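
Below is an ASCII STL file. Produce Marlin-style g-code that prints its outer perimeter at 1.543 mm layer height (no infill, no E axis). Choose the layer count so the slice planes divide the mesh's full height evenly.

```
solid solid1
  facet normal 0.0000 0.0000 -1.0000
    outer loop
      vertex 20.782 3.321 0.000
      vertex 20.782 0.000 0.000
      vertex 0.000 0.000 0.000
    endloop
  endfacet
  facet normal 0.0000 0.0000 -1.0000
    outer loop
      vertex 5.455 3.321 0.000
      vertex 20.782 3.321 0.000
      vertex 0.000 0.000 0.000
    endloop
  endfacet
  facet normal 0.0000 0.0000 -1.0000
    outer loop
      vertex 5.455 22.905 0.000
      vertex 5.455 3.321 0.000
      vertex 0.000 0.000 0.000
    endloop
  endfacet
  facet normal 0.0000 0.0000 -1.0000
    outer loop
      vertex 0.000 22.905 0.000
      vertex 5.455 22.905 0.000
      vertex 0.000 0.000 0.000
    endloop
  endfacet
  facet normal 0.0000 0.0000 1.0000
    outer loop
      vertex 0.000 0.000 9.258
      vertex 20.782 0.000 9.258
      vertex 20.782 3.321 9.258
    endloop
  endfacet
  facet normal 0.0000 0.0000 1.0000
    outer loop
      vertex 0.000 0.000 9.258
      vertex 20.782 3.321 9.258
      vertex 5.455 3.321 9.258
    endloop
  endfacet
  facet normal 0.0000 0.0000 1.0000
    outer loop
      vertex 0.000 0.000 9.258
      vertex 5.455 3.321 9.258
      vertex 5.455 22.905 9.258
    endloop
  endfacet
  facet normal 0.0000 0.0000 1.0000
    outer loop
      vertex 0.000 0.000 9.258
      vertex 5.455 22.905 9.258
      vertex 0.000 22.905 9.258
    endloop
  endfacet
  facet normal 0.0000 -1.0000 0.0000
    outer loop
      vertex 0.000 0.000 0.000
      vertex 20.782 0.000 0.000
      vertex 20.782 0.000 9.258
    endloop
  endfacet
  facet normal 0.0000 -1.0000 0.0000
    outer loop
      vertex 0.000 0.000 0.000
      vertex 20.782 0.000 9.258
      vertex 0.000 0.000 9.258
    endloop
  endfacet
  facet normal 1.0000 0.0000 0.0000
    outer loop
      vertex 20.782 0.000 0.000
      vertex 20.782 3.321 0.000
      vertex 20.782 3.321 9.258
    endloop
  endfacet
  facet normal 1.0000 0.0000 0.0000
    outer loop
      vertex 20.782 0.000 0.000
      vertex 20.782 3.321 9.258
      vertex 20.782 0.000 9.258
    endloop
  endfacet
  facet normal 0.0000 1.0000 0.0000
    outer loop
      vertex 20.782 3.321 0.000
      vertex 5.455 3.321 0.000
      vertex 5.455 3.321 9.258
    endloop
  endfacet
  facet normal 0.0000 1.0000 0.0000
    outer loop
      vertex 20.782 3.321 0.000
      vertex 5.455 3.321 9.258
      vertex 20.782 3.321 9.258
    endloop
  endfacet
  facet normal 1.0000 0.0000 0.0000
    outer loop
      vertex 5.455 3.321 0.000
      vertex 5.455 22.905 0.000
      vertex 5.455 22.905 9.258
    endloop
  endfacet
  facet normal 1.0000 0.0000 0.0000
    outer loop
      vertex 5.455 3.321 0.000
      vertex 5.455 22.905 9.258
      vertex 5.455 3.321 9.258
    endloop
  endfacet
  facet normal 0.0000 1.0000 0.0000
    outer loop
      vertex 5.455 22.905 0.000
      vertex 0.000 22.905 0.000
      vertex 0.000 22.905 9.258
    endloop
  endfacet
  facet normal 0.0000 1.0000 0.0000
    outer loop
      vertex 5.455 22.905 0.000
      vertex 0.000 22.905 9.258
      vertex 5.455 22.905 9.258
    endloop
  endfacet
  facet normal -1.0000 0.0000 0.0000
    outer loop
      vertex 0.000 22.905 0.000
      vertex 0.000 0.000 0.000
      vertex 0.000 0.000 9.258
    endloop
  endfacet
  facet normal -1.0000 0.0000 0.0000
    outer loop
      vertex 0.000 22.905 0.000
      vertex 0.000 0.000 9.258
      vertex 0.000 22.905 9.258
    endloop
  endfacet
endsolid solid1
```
; perimeter-only toolpath
G21 ; units = mm
G90 ; absolute positioning
G28 ; home
; layer 1
G0 Z1.543
G0 X0.000 Y0.000
G1 X20.782 Y0.000
G1 X20.782 Y3.321
G1 X5.455 Y3.321
G1 X5.455 Y22.905
G1 X0.000 Y22.905
G1 X0.000 Y0.000
; layer 2
G0 Z3.086
G0 X0.000 Y0.000
G1 X20.782 Y0.000
G1 X20.782 Y3.321
G1 X5.455 Y3.321
G1 X5.455 Y22.905
G1 X0.000 Y22.905
G1 X0.000 Y0.000
; layer 3
G0 Z4.629
G0 X0.000 Y0.000
G1 X20.782 Y0.000
G1 X20.782 Y3.321
G1 X5.455 Y3.321
G1 X5.455 Y22.905
G1 X0.000 Y22.905
G1 X0.000 Y0.000
; layer 4
G0 Z6.172
G0 X0.000 Y0.000
G1 X20.782 Y0.000
G1 X20.782 Y3.321
G1 X5.455 Y3.321
G1 X5.455 Y22.905
G1 X0.000 Y22.905
G1 X0.000 Y0.000
; layer 5
G0 Z7.715
G0 X0.000 Y0.000
G1 X20.782 Y0.000
G1 X20.782 Y3.321
G1 X5.455 Y3.321
G1 X5.455 Y22.905
G1 X0.000 Y22.905
G1 X0.000 Y0.000
; layer 6
G0 Z9.258
G0 X0.000 Y0.000
G1 X20.782 Y0.000
G1 X20.782 Y3.321
G1 X5.455 Y3.321
G1 X5.455 Y22.905
G1 X0.000 Y22.905
G1 X0.000 Y0.000
M2 ; end

The solid is an L-shaped prism: outer 20.8 × 22.9 mm, arm thicknesses ≈ 3.32 mm (horizontal) and 5.46 mm (vertical), extruded 9.26 mm in z. Slicing at Δz = 1.543 mm — 6 equal slices spanning the solid's height, so layer i sits at z = i·h/6 — gives 6 non-empty perimeters. Each is a 6-segment closed polygon; G0 lifts to the layer z and rapids to the start vertex, then G1 traces the edges.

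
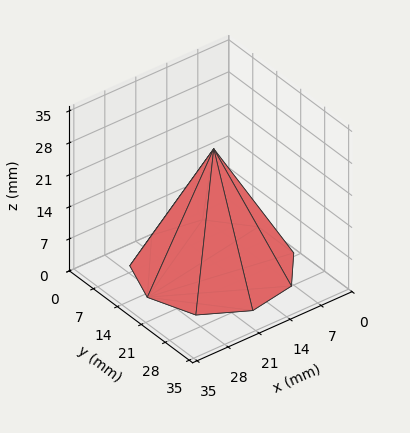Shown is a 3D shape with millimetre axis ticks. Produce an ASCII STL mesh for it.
Reading the render: the shape is a regular 9-sided pyramid, base circumscribed radius ≈ 15 mm, apex at z ≈ 26 mm (dimensions read to the nearest mm from the axis ticks). For the STL, each face is triangulated and given an outward normal.

solid part
  facet normal 0.0000 0.0000 -1.0000
    outer loop
      vertex 17.605 29.772 0.000
      vertex 26.491 24.642 0.000
      vertex 30.000 15.000 0.000
    endloop
  endfacet
  facet normal 0.0000 0.0000 -1.0000
    outer loop
      vertex 7.500 27.990 0.000
      vertex 17.605 29.772 0.000
      vertex 30.000 15.000 0.000
    endloop
  endfacet
  facet normal 0.0000 0.0000 -1.0000
    outer loop
      vertex 0.905 20.130 0.000
      vertex 7.500 27.990 0.000
      vertex 30.000 15.000 0.000
    endloop
  endfacet
  facet normal 0.0000 0.0000 -1.0000
    outer loop
      vertex 0.905 9.870 0.000
      vertex 0.905 20.130 0.000
      vertex 30.000 15.000 0.000
    endloop
  endfacet
  facet normal 0.0000 0.0000 -1.0000
    outer loop
      vertex 7.500 2.010 0.000
      vertex 0.905 9.870 0.000
      vertex 30.000 15.000 0.000
    endloop
  endfacet
  facet normal 0.0000 0.0000 -1.0000
    outer loop
      vertex 17.605 0.228 0.000
      vertex 7.500 2.010 0.000
      vertex 30.000 15.000 0.000
    endloop
  endfacet
  facet normal 0.0000 0.0000 -1.0000
    outer loop
      vertex 26.491 5.358 0.000
      vertex 17.605 0.228 0.000
      vertex 30.000 15.000 0.000
    endloop
  endfacet
  facet normal 0.8261 0.3006 0.4766
    outer loop
      vertex 30.000 15.000 0.000
      vertex 26.491 24.642 0.000
      vertex 15.000 15.000 26.000
    endloop
  endfacet
  facet normal 0.4395 0.7614 0.4766
    outer loop
      vertex 26.491 24.642 0.000
      vertex 17.605 29.772 0.000
      vertex 15.000 15.000 26.000
    endloop
  endfacet
  facet normal -0.1527 0.8658 0.4766
    outer loop
      vertex 17.605 29.772 0.000
      vertex 7.500 27.990 0.000
      vertex 15.000 15.000 26.000
    endloop
  endfacet
  facet normal -0.6735 0.5651 0.4766
    outer loop
      vertex 7.500 27.990 0.000
      vertex 0.905 20.130 0.000
      vertex 15.000 15.000 26.000
    endloop
  endfacet
  facet normal -0.8791 0.0000 0.4766
    outer loop
      vertex 0.905 20.130 0.000
      vertex 0.905 9.870 0.000
      vertex 15.000 15.000 26.000
    endloop
  endfacet
  facet normal -0.6735 -0.5651 0.4766
    outer loop
      vertex 0.905 9.870 0.000
      vertex 7.500 2.010 0.000
      vertex 15.000 15.000 26.000
    endloop
  endfacet
  facet normal -0.1527 -0.8658 0.4766
    outer loop
      vertex 7.500 2.010 0.000
      vertex 17.605 0.228 0.000
      vertex 15.000 15.000 26.000
    endloop
  endfacet
  facet normal 0.4395 -0.7614 0.4766
    outer loop
      vertex 17.605 0.228 0.000
      vertex 26.491 5.358 0.000
      vertex 15.000 15.000 26.000
    endloop
  endfacet
  facet normal 0.8261 -0.3006 0.4766
    outer loop
      vertex 26.491 5.358 0.000
      vertex 30.000 15.000 0.000
      vertex 15.000 15.000 26.000
    endloop
  endfacet
endsolid part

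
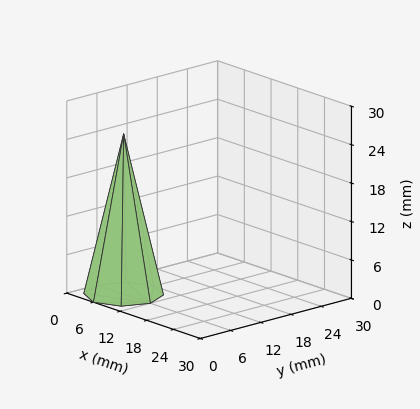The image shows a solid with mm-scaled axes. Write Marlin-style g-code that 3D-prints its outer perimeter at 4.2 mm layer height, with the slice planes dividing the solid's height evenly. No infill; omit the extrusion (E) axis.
Reading the render: the shape is a regular 8-sided pyramid, base circumscribed radius ≈ 6 mm, apex at z ≈ 25 mm (dimensions read to the nearest mm from the axis ticks). For the g-code, the solid's height is divided into equal slices at the stated Δz and each level perimeter traced with G1 moves after a G0 lift.

; perimeter-only toolpath
G21 ; units = mm
G90 ; absolute positioning
G28 ; home
; layer 1
G0 Z4.2
G0 X11.0 Y6.0
G1 X9.5 Y9.5
G1 X6.0 Y11.0
G1 X2.5 Y9.5
G1 X1.0 Y6.0
G1 X2.5 Y2.5
G1 X6.0 Y1.0
G1 X9.5 Y2.5
G1 X11.0 Y6.0
; layer 2
G0 Z8.3
G0 X10.0 Y6.0
G1 X8.8 Y8.8
G1 X6.0 Y10.0
G1 X3.2 Y8.8
G1 X2.0 Y6.0
G1 X3.2 Y3.2
G1 X6.0 Y2.0
G1 X8.8 Y3.2
G1 X10.0 Y6.0
; layer 3
G0 Z12.5
G0 X9.0 Y6.0
G1 X8.1 Y8.1
G1 X6.0 Y9.0
G1 X3.9 Y8.1
G1 X3.0 Y6.0
G1 X3.9 Y3.9
G1 X6.0 Y3.0
G1 X8.1 Y3.9
G1 X9.0 Y6.0
; layer 4
G0 Z16.7
G0 X8.0 Y6.0
G1 X7.4 Y7.4
G1 X6.0 Y8.0
G1 X4.6 Y7.4
G1 X4.0 Y6.0
G1 X4.6 Y4.6
G1 X6.0 Y4.0
G1 X7.4 Y4.6
G1 X8.0 Y6.0
; layer 5
G0 Z20.8
G0 X7.0 Y6.0
G1 X6.7 Y6.7
G1 X6.0 Y7.0
G1 X5.3 Y6.7
G1 X5.0 Y6.0
G1 X5.3 Y5.3
G1 X6.0 Y5.0
G1 X6.7 Y5.3
G1 X7.0 Y6.0
M2 ; end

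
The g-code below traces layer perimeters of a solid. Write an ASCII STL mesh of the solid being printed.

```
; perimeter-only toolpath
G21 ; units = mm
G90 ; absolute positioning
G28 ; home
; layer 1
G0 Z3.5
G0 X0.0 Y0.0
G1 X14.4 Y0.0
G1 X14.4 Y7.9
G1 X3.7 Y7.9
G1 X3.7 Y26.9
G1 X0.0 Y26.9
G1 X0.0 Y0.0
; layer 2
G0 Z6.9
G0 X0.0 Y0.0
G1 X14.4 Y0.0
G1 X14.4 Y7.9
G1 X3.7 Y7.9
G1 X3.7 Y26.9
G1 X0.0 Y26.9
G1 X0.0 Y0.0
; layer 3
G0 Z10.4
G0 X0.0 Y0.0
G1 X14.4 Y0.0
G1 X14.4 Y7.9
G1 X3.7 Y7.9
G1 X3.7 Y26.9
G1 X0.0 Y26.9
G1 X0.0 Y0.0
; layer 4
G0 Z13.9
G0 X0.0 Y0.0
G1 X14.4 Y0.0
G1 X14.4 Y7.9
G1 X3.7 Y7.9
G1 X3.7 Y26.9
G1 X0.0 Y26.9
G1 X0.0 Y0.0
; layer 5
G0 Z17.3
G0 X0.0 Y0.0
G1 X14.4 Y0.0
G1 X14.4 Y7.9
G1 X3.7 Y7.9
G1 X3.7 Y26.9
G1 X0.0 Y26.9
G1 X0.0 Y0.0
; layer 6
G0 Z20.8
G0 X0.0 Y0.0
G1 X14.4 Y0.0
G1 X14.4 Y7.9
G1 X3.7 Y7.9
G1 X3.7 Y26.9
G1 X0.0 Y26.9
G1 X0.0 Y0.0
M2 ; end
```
solid part
  facet normal 0.0000 0.0000 -1.0000
    outer loop
      vertex 14.4 7.9 0.0
      vertex 14.4 0.0 0.0
      vertex 0.0 0.0 0.0
    endloop
  endfacet
  facet normal 0.0000 0.0000 -1.0000
    outer loop
      vertex 3.7 7.9 0.0
      vertex 14.4 7.9 0.0
      vertex 0.0 0.0 0.0
    endloop
  endfacet
  facet normal 0.0000 0.0000 -1.0000
    outer loop
      vertex 3.7 26.9 0.0
      vertex 3.7 7.9 0.0
      vertex 0.0 0.0 0.0
    endloop
  endfacet
  facet normal 0.0000 0.0000 -1.0000
    outer loop
      vertex 0.0 26.9 0.0
      vertex 3.7 26.9 0.0
      vertex 0.0 0.0 0.0
    endloop
  endfacet
  facet normal 0.0000 0.0000 1.0000
    outer loop
      vertex 0.0 0.0 20.8
      vertex 14.4 0.0 20.8
      vertex 14.4 7.9 20.8
    endloop
  endfacet
  facet normal 0.0000 0.0000 1.0000
    outer loop
      vertex 0.0 0.0 20.8
      vertex 14.4 7.9 20.8
      vertex 3.7 7.9 20.8
    endloop
  endfacet
  facet normal 0.0000 0.0000 1.0000
    outer loop
      vertex 0.0 0.0 20.8
      vertex 3.7 7.9 20.8
      vertex 3.7 26.9 20.8
    endloop
  endfacet
  facet normal 0.0000 0.0000 1.0000
    outer loop
      vertex 0.0 0.0 20.8
      vertex 3.7 26.9 20.8
      vertex 0.0 26.9 20.8
    endloop
  endfacet
  facet normal 0.0000 -1.0000 0.0000
    outer loop
      vertex 0.0 0.0 0.0
      vertex 14.4 0.0 0.0
      vertex 14.4 0.0 20.8
    endloop
  endfacet
  facet normal 0.0000 -1.0000 0.0000
    outer loop
      vertex 0.0 0.0 0.0
      vertex 14.4 0.0 20.8
      vertex 0.0 0.0 20.8
    endloop
  endfacet
  facet normal 1.0000 0.0000 0.0000
    outer loop
      vertex 14.4 0.0 0.0
      vertex 14.4 7.9 0.0
      vertex 14.4 7.9 20.8
    endloop
  endfacet
  facet normal 1.0000 0.0000 0.0000
    outer loop
      vertex 14.4 0.0 0.0
      vertex 14.4 7.9 20.8
      vertex 14.4 0.0 20.8
    endloop
  endfacet
  facet normal 0.0000 1.0000 0.0000
    outer loop
      vertex 14.4 7.9 0.0
      vertex 3.7 7.9 0.0
      vertex 3.7 7.9 20.8
    endloop
  endfacet
  facet normal 0.0000 1.0000 0.0000
    outer loop
      vertex 14.4 7.9 0.0
      vertex 3.7 7.9 20.8
      vertex 14.4 7.9 20.8
    endloop
  endfacet
  facet normal 1.0000 0.0000 0.0000
    outer loop
      vertex 3.7 7.9 0.0
      vertex 3.7 26.9 0.0
      vertex 3.7 26.9 20.8
    endloop
  endfacet
  facet normal 1.0000 0.0000 0.0000
    outer loop
      vertex 3.7 7.9 0.0
      vertex 3.7 26.9 20.8
      vertex 3.7 7.9 20.8
    endloop
  endfacet
  facet normal 0.0000 1.0000 0.0000
    outer loop
      vertex 3.7 26.9 0.0
      vertex 0.0 26.9 0.0
      vertex 0.0 26.9 20.8
    endloop
  endfacet
  facet normal 0.0000 1.0000 0.0000
    outer loop
      vertex 3.7 26.9 0.0
      vertex 0.0 26.9 20.8
      vertex 3.7 26.9 20.8
    endloop
  endfacet
  facet normal -1.0000 0.0000 0.0000
    outer loop
      vertex 0.0 26.9 0.0
      vertex 0.0 0.0 0.0
      vertex 0.0 0.0 20.8
    endloop
  endfacet
  facet normal -1.0000 0.0000 0.0000
    outer loop
      vertex 0.0 26.9 0.0
      vertex 0.0 0.0 20.8
      vertex 0.0 26.9 20.8
    endloop
  endfacet
endsolid part

The G0 Z moves step by Δz≈3.5 mm. Every layer's G1 loop is the same polygon, so the solid is a straight extrusion of it from z=0 to z≈20.8. Closing with flat bottom and top caps and triangulating gives 20 facets — an L-shaped prism: outer 14.4 × 26.9 mm, arm thicknesses ≈ 7.9 mm (horizontal) and 3.7 mm (vertical), extruded 20.8 mm in z.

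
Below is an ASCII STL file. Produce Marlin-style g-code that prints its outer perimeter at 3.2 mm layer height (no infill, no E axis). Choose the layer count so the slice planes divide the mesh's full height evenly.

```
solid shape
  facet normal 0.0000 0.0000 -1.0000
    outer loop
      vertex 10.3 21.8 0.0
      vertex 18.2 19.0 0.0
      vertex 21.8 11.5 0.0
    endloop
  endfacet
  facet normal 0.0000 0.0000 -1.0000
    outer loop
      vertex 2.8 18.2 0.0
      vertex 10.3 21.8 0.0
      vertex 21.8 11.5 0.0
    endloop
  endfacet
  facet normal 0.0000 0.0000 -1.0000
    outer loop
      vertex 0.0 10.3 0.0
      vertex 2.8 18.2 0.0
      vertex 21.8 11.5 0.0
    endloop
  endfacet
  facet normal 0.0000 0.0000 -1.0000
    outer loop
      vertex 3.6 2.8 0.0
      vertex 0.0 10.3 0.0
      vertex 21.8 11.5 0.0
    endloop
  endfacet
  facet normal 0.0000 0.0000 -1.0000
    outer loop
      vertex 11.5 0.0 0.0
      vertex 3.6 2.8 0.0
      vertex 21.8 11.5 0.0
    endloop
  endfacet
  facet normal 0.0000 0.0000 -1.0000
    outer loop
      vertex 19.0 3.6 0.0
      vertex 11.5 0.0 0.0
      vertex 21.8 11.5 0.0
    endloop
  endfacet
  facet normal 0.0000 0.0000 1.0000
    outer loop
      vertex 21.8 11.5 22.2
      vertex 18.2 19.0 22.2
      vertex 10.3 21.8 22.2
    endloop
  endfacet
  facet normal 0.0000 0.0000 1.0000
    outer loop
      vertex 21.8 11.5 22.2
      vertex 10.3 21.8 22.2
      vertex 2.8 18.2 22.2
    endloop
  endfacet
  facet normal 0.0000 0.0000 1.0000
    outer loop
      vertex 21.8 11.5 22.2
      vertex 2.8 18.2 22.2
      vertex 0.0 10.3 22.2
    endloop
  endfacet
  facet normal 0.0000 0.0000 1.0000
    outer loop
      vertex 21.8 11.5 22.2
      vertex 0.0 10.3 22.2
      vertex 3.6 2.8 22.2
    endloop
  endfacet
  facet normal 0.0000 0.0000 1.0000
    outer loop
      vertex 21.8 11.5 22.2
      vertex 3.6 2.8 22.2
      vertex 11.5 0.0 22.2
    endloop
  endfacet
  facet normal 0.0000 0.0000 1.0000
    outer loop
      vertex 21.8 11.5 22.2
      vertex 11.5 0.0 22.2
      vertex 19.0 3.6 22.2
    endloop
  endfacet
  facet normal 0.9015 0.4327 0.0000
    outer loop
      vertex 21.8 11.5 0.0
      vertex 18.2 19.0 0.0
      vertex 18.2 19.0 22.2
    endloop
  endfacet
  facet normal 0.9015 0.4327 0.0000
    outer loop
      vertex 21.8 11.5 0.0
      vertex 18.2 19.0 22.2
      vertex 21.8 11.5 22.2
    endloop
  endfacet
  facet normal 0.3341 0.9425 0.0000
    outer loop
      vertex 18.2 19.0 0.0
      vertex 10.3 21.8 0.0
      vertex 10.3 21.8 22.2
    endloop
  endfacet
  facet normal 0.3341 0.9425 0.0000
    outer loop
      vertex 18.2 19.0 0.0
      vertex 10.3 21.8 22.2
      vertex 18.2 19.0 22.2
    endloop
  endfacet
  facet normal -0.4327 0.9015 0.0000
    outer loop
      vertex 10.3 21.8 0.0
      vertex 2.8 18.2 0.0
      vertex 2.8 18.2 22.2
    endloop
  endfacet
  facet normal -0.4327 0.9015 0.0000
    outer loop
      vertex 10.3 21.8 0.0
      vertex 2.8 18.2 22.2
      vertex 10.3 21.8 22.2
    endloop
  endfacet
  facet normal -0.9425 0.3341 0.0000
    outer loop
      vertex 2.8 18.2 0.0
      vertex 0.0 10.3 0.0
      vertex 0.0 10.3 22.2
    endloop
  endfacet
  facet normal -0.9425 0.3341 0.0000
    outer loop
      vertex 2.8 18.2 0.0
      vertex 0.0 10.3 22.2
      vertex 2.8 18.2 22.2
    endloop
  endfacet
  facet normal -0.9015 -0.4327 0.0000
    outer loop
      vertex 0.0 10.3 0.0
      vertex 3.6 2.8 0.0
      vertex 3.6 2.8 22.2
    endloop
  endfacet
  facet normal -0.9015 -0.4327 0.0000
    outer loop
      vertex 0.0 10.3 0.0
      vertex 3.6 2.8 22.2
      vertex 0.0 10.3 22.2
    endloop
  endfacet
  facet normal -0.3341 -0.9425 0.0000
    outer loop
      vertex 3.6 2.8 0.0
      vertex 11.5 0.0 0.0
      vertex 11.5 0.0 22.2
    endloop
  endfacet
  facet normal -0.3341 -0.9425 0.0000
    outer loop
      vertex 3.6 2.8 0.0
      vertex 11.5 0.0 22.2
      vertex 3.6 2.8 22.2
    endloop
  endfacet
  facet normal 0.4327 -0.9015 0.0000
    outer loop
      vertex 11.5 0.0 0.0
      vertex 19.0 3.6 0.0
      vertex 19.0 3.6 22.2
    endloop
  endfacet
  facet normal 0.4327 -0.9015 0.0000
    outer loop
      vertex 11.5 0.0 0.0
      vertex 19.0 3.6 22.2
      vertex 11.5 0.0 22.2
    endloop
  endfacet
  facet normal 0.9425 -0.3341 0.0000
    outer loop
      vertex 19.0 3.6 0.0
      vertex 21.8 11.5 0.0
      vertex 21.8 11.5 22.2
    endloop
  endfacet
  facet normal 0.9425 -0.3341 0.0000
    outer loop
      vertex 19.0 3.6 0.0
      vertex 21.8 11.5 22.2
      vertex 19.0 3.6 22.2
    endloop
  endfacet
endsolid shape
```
; perimeter-only toolpath
G21 ; units = mm
G90 ; absolute positioning
G28 ; home
; layer 1
G0 Z3.2
G0 X21.8 Y11.5
G1 X18.2 Y19.0
G1 X10.3 Y21.8
G1 X2.8 Y18.2
G1 X0.0 Y10.3
G1 X3.6 Y2.8
G1 X11.5 Y0.0
G1 X19.0 Y3.6
G1 X21.8 Y11.5
; layer 2
G0 Z6.3
G0 X21.8 Y11.5
G1 X18.2 Y19.0
G1 X10.3 Y21.8
G1 X2.8 Y18.2
G1 X0.0 Y10.3
G1 X3.6 Y2.8
G1 X11.5 Y0.0
G1 X19.0 Y3.6
G1 X21.8 Y11.5
; layer 3
G0 Z9.5
G0 X21.8 Y11.5
G1 X18.2 Y19.0
G1 X10.3 Y21.8
G1 X2.8 Y18.2
G1 X0.0 Y10.3
G1 X3.6 Y2.8
G1 X11.5 Y0.0
G1 X19.0 Y3.6
G1 X21.8 Y11.5
; layer 4
G0 Z12.7
G0 X21.8 Y11.5
G1 X18.2 Y19.0
G1 X10.3 Y21.8
G1 X2.8 Y18.2
G1 X0.0 Y10.3
G1 X3.6 Y2.8
G1 X11.5 Y0.0
G1 X19.0 Y3.6
G1 X21.8 Y11.5
; layer 5
G0 Z15.9
G0 X21.8 Y11.5
G1 X18.2 Y19.0
G1 X10.3 Y21.8
G1 X2.8 Y18.2
G1 X0.0 Y10.3
G1 X3.6 Y2.8
G1 X11.5 Y0.0
G1 X19.0 Y3.6
G1 X21.8 Y11.5
; layer 6
G0 Z19.0
G0 X21.8 Y11.5
G1 X18.2 Y19.0
G1 X10.3 Y21.8
G1 X2.8 Y18.2
G1 X0.0 Y10.3
G1 X3.6 Y2.8
G1 X11.5 Y0.0
G1 X19.0 Y3.6
G1 X21.8 Y11.5
; layer 7
G0 Z22.2
G0 X21.8 Y11.5
G1 X18.2 Y19.0
G1 X10.3 Y21.8
G1 X2.8 Y18.2
G1 X0.0 Y10.3
G1 X3.6 Y2.8
G1 X11.5 Y0.0
G1 X19.0 Y3.6
G1 X21.8 Y11.5
M2 ; end

The solid is a regular 8-sided prism (a cylinder approximated with 8 flat sides), circumscribed radius ≈ 10.9 mm, height ≈ 22.2 mm. Slicing at Δz = 3.2 mm — 7 equal slices spanning the solid's height, so layer i sits at z = i·h/7 — gives 7 non-empty perimeters. Each is a 8-segment closed polygon; G0 lifts to the layer z and rapids to the start vertex, then G1 traces the edges.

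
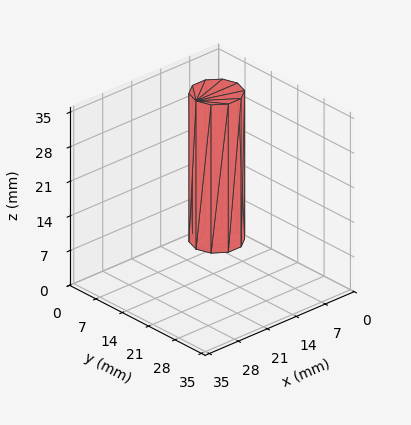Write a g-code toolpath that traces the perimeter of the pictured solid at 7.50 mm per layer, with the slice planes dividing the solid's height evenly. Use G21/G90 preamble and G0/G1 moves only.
Reading the render: the shape is a regular 10-sided prism (a cylinder approximated with 10 flat sides), circumscribed radius ≈ 5 mm, height ≈ 30 mm (dimensions read to the nearest mm from the axis ticks). For the g-code, the solid's height is divided into equal slices at the stated Δz and each level perimeter traced with G1 moves after a G0 lift.

; perimeter-only toolpath
G21 ; units = mm
G90 ; absolute positioning
G28 ; home
; layer 1
G0 Z7.50
G0 X10.00 Y5.00
G1 X9.05 Y7.94
G1 X6.55 Y9.76
G1 X3.45 Y9.76
G1 X0.95 Y7.94
G1 X0.00 Y5.00
G1 X0.95 Y2.06
G1 X3.45 Y0.24
G1 X6.55 Y0.24
G1 X9.05 Y2.06
G1 X10.00 Y5.00
; layer 2
G0 Z15.00
G0 X10.00 Y5.00
G1 X9.05 Y7.94
G1 X6.55 Y9.76
G1 X3.45 Y9.76
G1 X0.95 Y7.94
G1 X0.00 Y5.00
G1 X0.95 Y2.06
G1 X3.45 Y0.24
G1 X6.55 Y0.24
G1 X9.05 Y2.06
G1 X10.00 Y5.00
; layer 3
G0 Z22.50
G0 X10.00 Y5.00
G1 X9.05 Y7.94
G1 X6.55 Y9.76
G1 X3.45 Y9.76
G1 X0.95 Y7.94
G1 X0.00 Y5.00
G1 X0.95 Y2.06
G1 X3.45 Y0.24
G1 X6.55 Y0.24
G1 X9.05 Y2.06
G1 X10.00 Y5.00
; layer 4
G0 Z30.00
G0 X10.00 Y5.00
G1 X9.05 Y7.94
G1 X6.55 Y9.76
G1 X3.45 Y9.76
G1 X0.95 Y7.94
G1 X0.00 Y5.00
G1 X0.95 Y2.06
G1 X3.45 Y0.24
G1 X6.55 Y0.24
G1 X9.05 Y2.06
G1 X10.00 Y5.00
M2 ; end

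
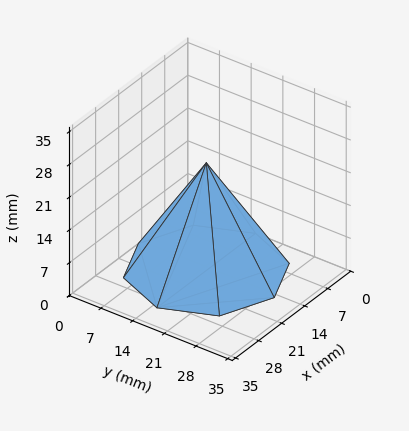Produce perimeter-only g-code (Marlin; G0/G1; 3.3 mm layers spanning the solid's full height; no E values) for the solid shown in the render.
Reading the render: the shape is a regular 8-sided pyramid, base circumscribed radius ≈ 15 mm, apex at z ≈ 23 mm (dimensions read to the nearest mm from the axis ticks). For the g-code, the solid's height is divided into equal slices at the stated Δz and each level perimeter traced with G1 moves after a G0 lift.

; perimeter-only toolpath
G21 ; units = mm
G90 ; absolute positioning
G28 ; home
; layer 1
G0 Z3.3
G0 X27.9 Y15.0
G1 X24.1 Y24.1
G1 X15.0 Y27.9
G1 X5.9 Y24.1
G1 X2.1 Y15.0
G1 X5.9 Y5.9
G1 X15.0 Y2.1
G1 X24.1 Y5.9
G1 X27.9 Y15.0
; layer 2
G0 Z6.6
G0 X25.7 Y15.0
G1 X22.6 Y22.6
G1 X15.0 Y25.7
G1 X7.4 Y22.6
G1 X4.3 Y15.0
G1 X7.4 Y7.4
G1 X15.0 Y4.3
G1 X22.6 Y7.4
G1 X25.7 Y15.0
; layer 3
G0 Z9.9
G0 X23.6 Y15.0
G1 X21.1 Y21.1
G1 X15.0 Y23.6
G1 X8.9 Y21.1
G1 X6.4 Y15.0
G1 X8.9 Y8.9
G1 X15.0 Y6.4
G1 X21.1 Y8.9
G1 X23.6 Y15.0
; layer 4
G0 Z13.1
G0 X21.4 Y15.0
G1 X19.5 Y19.5
G1 X15.0 Y21.4
G1 X10.5 Y19.5
G1 X8.6 Y15.0
G1 X10.5 Y10.5
G1 X15.0 Y8.6
G1 X19.5 Y10.5
G1 X21.4 Y15.0
; layer 5
G0 Z16.4
G0 X19.3 Y15.0
G1 X18.0 Y18.0
G1 X15.0 Y19.3
G1 X12.0 Y18.0
G1 X10.7 Y15.0
G1 X12.0 Y12.0
G1 X15.0 Y10.7
G1 X18.0 Y12.0
G1 X19.3 Y15.0
; layer 6
G0 Z19.7
G0 X17.1 Y15.0
G1 X16.5 Y16.5
G1 X15.0 Y17.1
G1 X13.5 Y16.5
G1 X12.9 Y15.0
G1 X13.5 Y13.5
G1 X15.0 Y12.9
G1 X16.5 Y13.5
G1 X17.1 Y15.0
M2 ; end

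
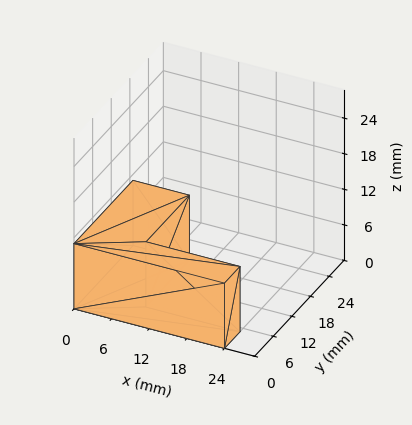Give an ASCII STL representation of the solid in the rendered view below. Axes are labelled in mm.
Reading the render: the shape is an L-shaped prism: outer 24 × 19 mm, arm thicknesses ≈ 5 mm (horizontal) and 9 mm (vertical), extruded 11 mm in z (dimensions read to the nearest mm from the axis ticks). For the STL, each face is triangulated and given an outward normal.

solid part
  facet normal 0.0000 0.0000 -1.0000
    outer loop
      vertex 24.0 5.0 0.0
      vertex 24.0 0.0 0.0
      vertex 0.0 0.0 0.0
    endloop
  endfacet
  facet normal 0.0000 0.0000 -1.0000
    outer loop
      vertex 9.0 5.0 0.0
      vertex 24.0 5.0 0.0
      vertex 0.0 0.0 0.0
    endloop
  endfacet
  facet normal 0.0000 0.0000 -1.0000
    outer loop
      vertex 9.0 19.0 0.0
      vertex 9.0 5.0 0.0
      vertex 0.0 0.0 0.0
    endloop
  endfacet
  facet normal 0.0000 0.0000 -1.0000
    outer loop
      vertex 0.0 19.0 0.0
      vertex 9.0 19.0 0.0
      vertex 0.0 0.0 0.0
    endloop
  endfacet
  facet normal 0.0000 0.0000 1.0000
    outer loop
      vertex 0.0 0.0 11.0
      vertex 24.0 0.0 11.0
      vertex 24.0 5.0 11.0
    endloop
  endfacet
  facet normal 0.0000 0.0000 1.0000
    outer loop
      vertex 0.0 0.0 11.0
      vertex 24.0 5.0 11.0
      vertex 9.0 5.0 11.0
    endloop
  endfacet
  facet normal 0.0000 0.0000 1.0000
    outer loop
      vertex 0.0 0.0 11.0
      vertex 9.0 5.0 11.0
      vertex 9.0 19.0 11.0
    endloop
  endfacet
  facet normal 0.0000 0.0000 1.0000
    outer loop
      vertex 0.0 0.0 11.0
      vertex 9.0 19.0 11.0
      vertex 0.0 19.0 11.0
    endloop
  endfacet
  facet normal 0.0000 -1.0000 0.0000
    outer loop
      vertex 0.0 0.0 0.0
      vertex 24.0 0.0 0.0
      vertex 24.0 0.0 11.0
    endloop
  endfacet
  facet normal 0.0000 -1.0000 0.0000
    outer loop
      vertex 0.0 0.0 0.0
      vertex 24.0 0.0 11.0
      vertex 0.0 0.0 11.0
    endloop
  endfacet
  facet normal 1.0000 0.0000 0.0000
    outer loop
      vertex 24.0 0.0 0.0
      vertex 24.0 5.0 0.0
      vertex 24.0 5.0 11.0
    endloop
  endfacet
  facet normal 1.0000 0.0000 0.0000
    outer loop
      vertex 24.0 0.0 0.0
      vertex 24.0 5.0 11.0
      vertex 24.0 0.0 11.0
    endloop
  endfacet
  facet normal 0.0000 1.0000 0.0000
    outer loop
      vertex 24.0 5.0 0.0
      vertex 9.0 5.0 0.0
      vertex 9.0 5.0 11.0
    endloop
  endfacet
  facet normal 0.0000 1.0000 0.0000
    outer loop
      vertex 24.0 5.0 0.0
      vertex 9.0 5.0 11.0
      vertex 24.0 5.0 11.0
    endloop
  endfacet
  facet normal 1.0000 0.0000 0.0000
    outer loop
      vertex 9.0 5.0 0.0
      vertex 9.0 19.0 0.0
      vertex 9.0 19.0 11.0
    endloop
  endfacet
  facet normal 1.0000 0.0000 0.0000
    outer loop
      vertex 9.0 5.0 0.0
      vertex 9.0 19.0 11.0
      vertex 9.0 5.0 11.0
    endloop
  endfacet
  facet normal 0.0000 1.0000 0.0000
    outer loop
      vertex 9.0 19.0 0.0
      vertex 0.0 19.0 0.0
      vertex 0.0 19.0 11.0
    endloop
  endfacet
  facet normal 0.0000 1.0000 0.0000
    outer loop
      vertex 9.0 19.0 0.0
      vertex 0.0 19.0 11.0
      vertex 9.0 19.0 11.0
    endloop
  endfacet
  facet normal -1.0000 0.0000 0.0000
    outer loop
      vertex 0.0 19.0 0.0
      vertex 0.0 0.0 0.0
      vertex 0.0 0.0 11.0
    endloop
  endfacet
  facet normal -1.0000 0.0000 0.0000
    outer loop
      vertex 0.0 19.0 0.0
      vertex 0.0 0.0 11.0
      vertex 0.0 19.0 11.0
    endloop
  endfacet
endsolid part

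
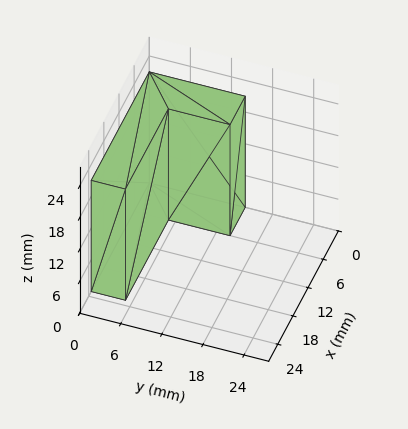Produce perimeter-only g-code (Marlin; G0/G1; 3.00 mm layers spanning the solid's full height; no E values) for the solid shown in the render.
Reading the render: the shape is an L-shaped prism: outer 23 × 14 mm, arm thicknesses ≈ 5 mm (horizontal) and 6 mm (vertical), extruded 21 mm in z (dimensions read to the nearest mm from the axis ticks). For the g-code, the solid's height is divided into equal slices at the stated Δz and each level perimeter traced with G1 moves after a G0 lift.

; perimeter-only toolpath
G21 ; units = mm
G90 ; absolute positioning
G28 ; home
; layer 1
G0 Z3.00
G0 X0.00 Y0.00
G1 X23.00 Y0.00
G1 X23.00 Y5.00
G1 X6.00 Y5.00
G1 X6.00 Y14.00
G1 X0.00 Y14.00
G1 X0.00 Y0.00
; layer 2
G0 Z6.00
G0 X0.00 Y0.00
G1 X23.00 Y0.00
G1 X23.00 Y5.00
G1 X6.00 Y5.00
G1 X6.00 Y14.00
G1 X0.00 Y14.00
G1 X0.00 Y0.00
; layer 3
G0 Z9.00
G0 X0.00 Y0.00
G1 X23.00 Y0.00
G1 X23.00 Y5.00
G1 X6.00 Y5.00
G1 X6.00 Y14.00
G1 X0.00 Y14.00
G1 X0.00 Y0.00
; layer 4
G0 Z12.00
G0 X0.00 Y0.00
G1 X23.00 Y0.00
G1 X23.00 Y5.00
G1 X6.00 Y5.00
G1 X6.00 Y14.00
G1 X0.00 Y14.00
G1 X0.00 Y0.00
; layer 5
G0 Z15.00
G0 X0.00 Y0.00
G1 X23.00 Y0.00
G1 X23.00 Y5.00
G1 X6.00 Y5.00
G1 X6.00 Y14.00
G1 X0.00 Y14.00
G1 X0.00 Y0.00
; layer 6
G0 Z18.00
G0 X0.00 Y0.00
G1 X23.00 Y0.00
G1 X23.00 Y5.00
G1 X6.00 Y5.00
G1 X6.00 Y14.00
G1 X0.00 Y14.00
G1 X0.00 Y0.00
; layer 7
G0 Z21.00
G0 X0.00 Y0.00
G1 X23.00 Y0.00
G1 X23.00 Y5.00
G1 X6.00 Y5.00
G1 X6.00 Y14.00
G1 X0.00 Y14.00
G1 X0.00 Y0.00
M2 ; end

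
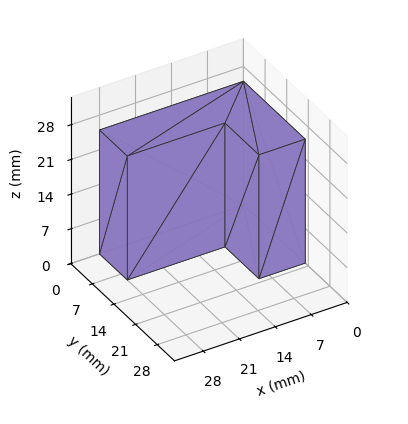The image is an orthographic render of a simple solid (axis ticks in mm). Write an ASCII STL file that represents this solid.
Reading the render: the shape is an L-shaped prism: outer 28 × 20 mm, arm thicknesses ≈ 9 mm (horizontal) and 9 mm (vertical), extruded 25 mm in z (dimensions read to the nearest mm from the axis ticks). For the STL, each face is triangulated and given an outward normal.

solid part
  facet normal 0.0000 0.0000 -1.0000
    outer loop
      vertex 28.000 9.000 0.000
      vertex 28.000 0.000 0.000
      vertex 0.000 0.000 0.000
    endloop
  endfacet
  facet normal 0.0000 0.0000 -1.0000
    outer loop
      vertex 9.000 9.000 0.000
      vertex 28.000 9.000 0.000
      vertex 0.000 0.000 0.000
    endloop
  endfacet
  facet normal 0.0000 0.0000 -1.0000
    outer loop
      vertex 9.000 20.000 0.000
      vertex 9.000 9.000 0.000
      vertex 0.000 0.000 0.000
    endloop
  endfacet
  facet normal 0.0000 0.0000 -1.0000
    outer loop
      vertex 0.000 20.000 0.000
      vertex 9.000 20.000 0.000
      vertex 0.000 0.000 0.000
    endloop
  endfacet
  facet normal 0.0000 0.0000 1.0000
    outer loop
      vertex 0.000 0.000 25.000
      vertex 28.000 0.000 25.000
      vertex 28.000 9.000 25.000
    endloop
  endfacet
  facet normal 0.0000 0.0000 1.0000
    outer loop
      vertex 0.000 0.000 25.000
      vertex 28.000 9.000 25.000
      vertex 9.000 9.000 25.000
    endloop
  endfacet
  facet normal 0.0000 0.0000 1.0000
    outer loop
      vertex 0.000 0.000 25.000
      vertex 9.000 9.000 25.000
      vertex 9.000 20.000 25.000
    endloop
  endfacet
  facet normal 0.0000 0.0000 1.0000
    outer loop
      vertex 0.000 0.000 25.000
      vertex 9.000 20.000 25.000
      vertex 0.000 20.000 25.000
    endloop
  endfacet
  facet normal 0.0000 -1.0000 0.0000
    outer loop
      vertex 0.000 0.000 0.000
      vertex 28.000 0.000 0.000
      vertex 28.000 0.000 25.000
    endloop
  endfacet
  facet normal 0.0000 -1.0000 0.0000
    outer loop
      vertex 0.000 0.000 0.000
      vertex 28.000 0.000 25.000
      vertex 0.000 0.000 25.000
    endloop
  endfacet
  facet normal 1.0000 0.0000 0.0000
    outer loop
      vertex 28.000 0.000 0.000
      vertex 28.000 9.000 0.000
      vertex 28.000 9.000 25.000
    endloop
  endfacet
  facet normal 1.0000 0.0000 0.0000
    outer loop
      vertex 28.000 0.000 0.000
      vertex 28.000 9.000 25.000
      vertex 28.000 0.000 25.000
    endloop
  endfacet
  facet normal 0.0000 1.0000 0.0000
    outer loop
      vertex 28.000 9.000 0.000
      vertex 9.000 9.000 0.000
      vertex 9.000 9.000 25.000
    endloop
  endfacet
  facet normal 0.0000 1.0000 0.0000
    outer loop
      vertex 28.000 9.000 0.000
      vertex 9.000 9.000 25.000
      vertex 28.000 9.000 25.000
    endloop
  endfacet
  facet normal 1.0000 0.0000 0.0000
    outer loop
      vertex 9.000 9.000 0.000
      vertex 9.000 20.000 0.000
      vertex 9.000 20.000 25.000
    endloop
  endfacet
  facet normal 1.0000 0.0000 0.0000
    outer loop
      vertex 9.000 9.000 0.000
      vertex 9.000 20.000 25.000
      vertex 9.000 9.000 25.000
    endloop
  endfacet
  facet normal 0.0000 1.0000 0.0000
    outer loop
      vertex 9.000 20.000 0.000
      vertex 0.000 20.000 0.000
      vertex 0.000 20.000 25.000
    endloop
  endfacet
  facet normal 0.0000 1.0000 0.0000
    outer loop
      vertex 9.000 20.000 0.000
      vertex 0.000 20.000 25.000
      vertex 9.000 20.000 25.000
    endloop
  endfacet
  facet normal -1.0000 0.0000 0.0000
    outer loop
      vertex 0.000 20.000 0.000
      vertex 0.000 0.000 0.000
      vertex 0.000 0.000 25.000
    endloop
  endfacet
  facet normal -1.0000 0.0000 0.0000
    outer loop
      vertex 0.000 20.000 0.000
      vertex 0.000 0.000 25.000
      vertex 0.000 20.000 25.000
    endloop
  endfacet
endsolid part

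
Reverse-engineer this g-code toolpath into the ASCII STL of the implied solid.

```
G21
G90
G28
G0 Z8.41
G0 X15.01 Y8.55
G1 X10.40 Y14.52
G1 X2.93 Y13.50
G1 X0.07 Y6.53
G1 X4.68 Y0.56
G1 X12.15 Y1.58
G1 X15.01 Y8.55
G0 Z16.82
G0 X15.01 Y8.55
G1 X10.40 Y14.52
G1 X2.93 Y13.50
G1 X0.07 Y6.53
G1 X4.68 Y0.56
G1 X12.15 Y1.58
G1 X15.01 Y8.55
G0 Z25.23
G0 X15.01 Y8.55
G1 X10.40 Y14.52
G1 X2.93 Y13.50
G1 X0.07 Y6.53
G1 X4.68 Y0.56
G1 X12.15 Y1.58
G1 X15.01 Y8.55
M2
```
solid part
  facet normal 0.0000 0.0000 -1.0000
    outer loop
      vertex 2.93 13.50 0.00
      vertex 10.40 14.52 0.00
      vertex 15.01 8.55 0.00
    endloop
  endfacet
  facet normal 0.0000 0.0000 -1.0000
    outer loop
      vertex 0.07 6.53 0.00
      vertex 2.93 13.50 0.00
      vertex 15.01 8.55 0.00
    endloop
  endfacet
  facet normal 0.0000 0.0000 -1.0000
    outer loop
      vertex 4.68 0.56 0.00
      vertex 0.07 6.53 0.00
      vertex 15.01 8.55 0.00
    endloop
  endfacet
  facet normal 0.0000 0.0000 -1.0000
    outer loop
      vertex 12.15 1.58 0.00
      vertex 4.68 0.56 0.00
      vertex 15.01 8.55 0.00
    endloop
  endfacet
  facet normal 0.0000 0.0000 1.0000
    outer loop
      vertex 15.01 8.55 25.23
      vertex 10.40 14.52 25.23
      vertex 2.93 13.50 25.23
    endloop
  endfacet
  facet normal 0.0000 0.0000 1.0000
    outer loop
      vertex 15.01 8.55 25.23
      vertex 2.93 13.50 25.23
      vertex 0.07 6.53 25.23
    endloop
  endfacet
  facet normal 0.0000 0.0000 1.0000
    outer loop
      vertex 15.01 8.55 25.23
      vertex 0.07 6.53 25.23
      vertex 4.68 0.56 25.23
    endloop
  endfacet
  facet normal 0.0000 0.0000 1.0000
    outer loop
      vertex 15.01 8.55 25.23
      vertex 4.68 0.56 25.23
      vertex 12.15 1.58 25.23
    endloop
  endfacet
  facet normal 0.7915 0.6112 0.0000
    outer loop
      vertex 15.01 8.55 0.00
      vertex 10.40 14.52 0.00
      vertex 10.40 14.52 25.23
    endloop
  endfacet
  facet normal 0.7915 0.6112 0.0000
    outer loop
      vertex 15.01 8.55 0.00
      vertex 10.40 14.52 25.23
      vertex 15.01 8.55 25.23
    endloop
  endfacet
  facet normal -0.1353 0.9908 0.0000
    outer loop
      vertex 10.40 14.52 0.00
      vertex 2.93 13.50 0.00
      vertex 2.93 13.50 25.23
    endloop
  endfacet
  facet normal -0.1353 0.9908 0.0000
    outer loop
      vertex 10.40 14.52 0.00
      vertex 2.93 13.50 25.23
      vertex 10.40 14.52 25.23
    endloop
  endfacet
  facet normal -0.9251 0.3796 0.0000
    outer loop
      vertex 2.93 13.50 0.00
      vertex 0.07 6.53 0.00
      vertex 0.07 6.53 25.23
    endloop
  endfacet
  facet normal -0.9251 0.3796 0.0000
    outer loop
      vertex 2.93 13.50 0.00
      vertex 0.07 6.53 25.23
      vertex 2.93 13.50 25.23
    endloop
  endfacet
  facet normal -0.7915 -0.6112 0.0000
    outer loop
      vertex 0.07 6.53 0.00
      vertex 4.68 0.56 0.00
      vertex 4.68 0.56 25.23
    endloop
  endfacet
  facet normal -0.7915 -0.6112 0.0000
    outer loop
      vertex 0.07 6.53 0.00
      vertex 4.68 0.56 25.23
      vertex 0.07 6.53 25.23
    endloop
  endfacet
  facet normal 0.1353 -0.9908 0.0000
    outer loop
      vertex 4.68 0.56 0.00
      vertex 12.15 1.58 0.00
      vertex 12.15 1.58 25.23
    endloop
  endfacet
  facet normal 0.1353 -0.9908 0.0000
    outer loop
      vertex 4.68 0.56 0.00
      vertex 12.15 1.58 25.23
      vertex 4.68 0.56 25.23
    endloop
  endfacet
  facet normal 0.9251 -0.3796 0.0000
    outer loop
      vertex 12.15 1.58 0.00
      vertex 15.01 8.55 0.00
      vertex 15.01 8.55 25.23
    endloop
  endfacet
  facet normal 0.9251 -0.3796 0.0000
    outer loop
      vertex 12.15 1.58 0.00
      vertex 15.01 8.55 25.23
      vertex 12.15 1.58 25.23
    endloop
  endfacet
endsolid part

The G0 Z moves step by Δz≈8.41 mm. Every layer's G1 loop is the same polygon, so the solid is a straight extrusion of it from z=0 to z≈25.2. Closing with flat bottom and top caps and triangulating gives 20 facets — a regular 6-sided prism (a cylinder approximated with 6 flat sides), circumscribed radius ≈ 7.54 mm, height ≈ 25.2 mm.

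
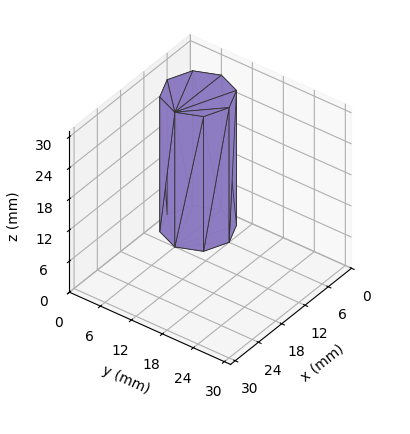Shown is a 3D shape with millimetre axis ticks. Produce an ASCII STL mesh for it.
Reading the render: the shape is a regular 8-sided prism (a cylinder approximated with 8 flat sides), circumscribed radius ≈ 6 mm, height ≈ 26 mm (dimensions read to the nearest mm from the axis ticks). For the STL, each face is triangulated and given an outward normal.

solid part
  facet normal 0.0000 0.0000 -1.0000
    outer loop
      vertex 6.00 12.00 0.00
      vertex 10.24 10.24 0.00
      vertex 12.00 6.00 0.00
    endloop
  endfacet
  facet normal 0.0000 0.0000 -1.0000
    outer loop
      vertex 1.76 10.24 0.00
      vertex 6.00 12.00 0.00
      vertex 12.00 6.00 0.00
    endloop
  endfacet
  facet normal 0.0000 0.0000 -1.0000
    outer loop
      vertex 0.00 6.00 0.00
      vertex 1.76 10.24 0.00
      vertex 12.00 6.00 0.00
    endloop
  endfacet
  facet normal 0.0000 0.0000 -1.0000
    outer loop
      vertex 1.76 1.76 0.00
      vertex 0.00 6.00 0.00
      vertex 12.00 6.00 0.00
    endloop
  endfacet
  facet normal 0.0000 0.0000 -1.0000
    outer loop
      vertex 6.00 0.00 0.00
      vertex 1.76 1.76 0.00
      vertex 12.00 6.00 0.00
    endloop
  endfacet
  facet normal 0.0000 0.0000 -1.0000
    outer loop
      vertex 10.24 1.76 0.00
      vertex 6.00 0.00 0.00
      vertex 12.00 6.00 0.00
    endloop
  endfacet
  facet normal 0.0000 0.0000 1.0000
    outer loop
      vertex 12.00 6.00 26.00
      vertex 10.24 10.24 26.00
      vertex 6.00 12.00 26.00
    endloop
  endfacet
  facet normal 0.0000 0.0000 1.0000
    outer loop
      vertex 12.00 6.00 26.00
      vertex 6.00 12.00 26.00
      vertex 1.76 10.24 26.00
    endloop
  endfacet
  facet normal 0.0000 0.0000 1.0000
    outer loop
      vertex 12.00 6.00 26.00
      vertex 1.76 10.24 26.00
      vertex 0.00 6.00 26.00
    endloop
  endfacet
  facet normal 0.0000 0.0000 1.0000
    outer loop
      vertex 12.00 6.00 26.00
      vertex 0.00 6.00 26.00
      vertex 1.76 1.76 26.00
    endloop
  endfacet
  facet normal 0.0000 0.0000 1.0000
    outer loop
      vertex 12.00 6.00 26.00
      vertex 1.76 1.76 26.00
      vertex 6.00 0.00 26.00
    endloop
  endfacet
  facet normal 0.0000 0.0000 1.0000
    outer loop
      vertex 12.00 6.00 26.00
      vertex 6.00 0.00 26.00
      vertex 10.24 1.76 26.00
    endloop
  endfacet
  facet normal 0.9236 0.3834 0.0000
    outer loop
      vertex 12.00 6.00 0.00
      vertex 10.24 10.24 0.00
      vertex 10.24 10.24 26.00
    endloop
  endfacet
  facet normal 0.9236 0.3834 0.0000
    outer loop
      vertex 12.00 6.00 0.00
      vertex 10.24 10.24 26.00
      vertex 12.00 6.00 26.00
    endloop
  endfacet
  facet normal 0.3834 0.9236 0.0000
    outer loop
      vertex 10.24 10.24 0.00
      vertex 6.00 12.00 0.00
      vertex 6.00 12.00 26.00
    endloop
  endfacet
  facet normal 0.3834 0.9236 0.0000
    outer loop
      vertex 10.24 10.24 0.00
      vertex 6.00 12.00 26.00
      vertex 10.24 10.24 26.00
    endloop
  endfacet
  facet normal -0.3834 0.9236 0.0000
    outer loop
      vertex 6.00 12.00 0.00
      vertex 1.76 10.24 0.00
      vertex 1.76 10.24 26.00
    endloop
  endfacet
  facet normal -0.3834 0.9236 0.0000
    outer loop
      vertex 6.00 12.00 0.00
      vertex 1.76 10.24 26.00
      vertex 6.00 12.00 26.00
    endloop
  endfacet
  facet normal -0.9236 0.3834 0.0000
    outer loop
      vertex 1.76 10.24 0.00
      vertex 0.00 6.00 0.00
      vertex 0.00 6.00 26.00
    endloop
  endfacet
  facet normal -0.9236 0.3834 0.0000
    outer loop
      vertex 1.76 10.24 0.00
      vertex 0.00 6.00 26.00
      vertex 1.76 10.24 26.00
    endloop
  endfacet
  facet normal -0.9236 -0.3834 0.0000
    outer loop
      vertex 0.00 6.00 0.00
      vertex 1.76 1.76 0.00
      vertex 1.76 1.76 26.00
    endloop
  endfacet
  facet normal -0.9236 -0.3834 0.0000
    outer loop
      vertex 0.00 6.00 0.00
      vertex 1.76 1.76 26.00
      vertex 0.00 6.00 26.00
    endloop
  endfacet
  facet normal -0.3834 -0.9236 0.0000
    outer loop
      vertex 1.76 1.76 0.00
      vertex 6.00 0.00 0.00
      vertex 6.00 0.00 26.00
    endloop
  endfacet
  facet normal -0.3834 -0.9236 0.0000
    outer loop
      vertex 1.76 1.76 0.00
      vertex 6.00 0.00 26.00
      vertex 1.76 1.76 26.00
    endloop
  endfacet
  facet normal 0.3834 -0.9236 0.0000
    outer loop
      vertex 6.00 0.00 0.00
      vertex 10.24 1.76 0.00
      vertex 10.24 1.76 26.00
    endloop
  endfacet
  facet normal 0.3834 -0.9236 0.0000
    outer loop
      vertex 6.00 0.00 0.00
      vertex 10.24 1.76 26.00
      vertex 6.00 0.00 26.00
    endloop
  endfacet
  facet normal 0.9236 -0.3834 0.0000
    outer loop
      vertex 10.24 1.76 0.00
      vertex 12.00 6.00 0.00
      vertex 12.00 6.00 26.00
    endloop
  endfacet
  facet normal 0.9236 -0.3834 0.0000
    outer loop
      vertex 10.24 1.76 0.00
      vertex 12.00 6.00 26.00
      vertex 10.24 1.76 26.00
    endloop
  endfacet
endsolid part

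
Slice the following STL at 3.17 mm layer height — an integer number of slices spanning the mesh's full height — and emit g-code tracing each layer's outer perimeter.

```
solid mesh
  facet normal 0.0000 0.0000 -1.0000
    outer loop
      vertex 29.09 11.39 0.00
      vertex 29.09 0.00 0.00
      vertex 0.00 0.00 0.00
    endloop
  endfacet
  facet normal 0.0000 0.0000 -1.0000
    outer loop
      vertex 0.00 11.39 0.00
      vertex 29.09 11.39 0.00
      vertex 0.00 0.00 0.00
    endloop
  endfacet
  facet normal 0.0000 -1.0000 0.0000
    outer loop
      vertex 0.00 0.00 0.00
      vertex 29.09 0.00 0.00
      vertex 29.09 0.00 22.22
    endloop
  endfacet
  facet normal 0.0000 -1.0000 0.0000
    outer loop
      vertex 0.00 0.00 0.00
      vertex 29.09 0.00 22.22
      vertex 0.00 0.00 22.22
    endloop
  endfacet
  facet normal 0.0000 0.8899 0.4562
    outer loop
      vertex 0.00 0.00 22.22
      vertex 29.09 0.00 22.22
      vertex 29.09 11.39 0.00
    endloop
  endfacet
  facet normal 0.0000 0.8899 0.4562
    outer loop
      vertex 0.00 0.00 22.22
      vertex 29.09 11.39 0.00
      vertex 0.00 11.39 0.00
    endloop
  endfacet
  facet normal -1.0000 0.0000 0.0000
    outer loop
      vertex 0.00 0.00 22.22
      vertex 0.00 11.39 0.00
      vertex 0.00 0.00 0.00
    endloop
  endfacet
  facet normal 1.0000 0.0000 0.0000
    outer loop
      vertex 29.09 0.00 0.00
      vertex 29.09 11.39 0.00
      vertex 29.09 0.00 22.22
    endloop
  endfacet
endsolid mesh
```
; perimeter-only toolpath
G21 ; units = mm
G90 ; absolute positioning
G28 ; home
; layer 1
G0 Z3.17
G0 X0.00 Y0.00
G1 X29.09 Y0.00
G1 X29.09 Y9.76
G1 X0.00 Y9.76
G1 X0.00 Y0.00
; layer 2
G0 Z6.35
G0 X0.00 Y0.00
G1 X29.09 Y0.00
G1 X29.09 Y8.14
G1 X0.00 Y8.14
G1 X0.00 Y0.00
; layer 3
G0 Z9.52
G0 X0.00 Y0.00
G1 X29.09 Y0.00
G1 X29.09 Y6.51
G1 X0.00 Y6.51
G1 X0.00 Y0.00
; layer 4
G0 Z12.70
G0 X0.00 Y0.00
G1 X29.09 Y0.00
G1 X29.09 Y4.88
G1 X0.00 Y4.88
G1 X0.00 Y0.00
; layer 5
G0 Z15.87
G0 X0.00 Y0.00
G1 X29.09 Y0.00
G1 X29.09 Y3.25
G1 X0.00 Y3.25
G1 X0.00 Y0.00
; layer 6
G0 Z19.05
G0 X0.00 Y0.00
G1 X29.09 Y0.00
G1 X29.09 Y1.63
G1 X0.00 Y1.63
G1 X0.00 Y0.00
M2 ; end

The solid is a wedge (ramp): 29.1 × 11.4 mm base, rising to 22.2 mm along the y=0 edge and sloping linearly to z=0 at y=11.4. Slicing at Δz = 3.17 mm — 7 equal slices spanning the solid's height, so layer i sits at z = i·h/7 — gives 6 non-empty perimeters. Each is a 4-segment closed polygon; G0 lifts to the layer z and rapids to the start vertex, then G1 traces the edges. The cross-section shrinks linearly with z (the slice at the apex is degenerate and omitted).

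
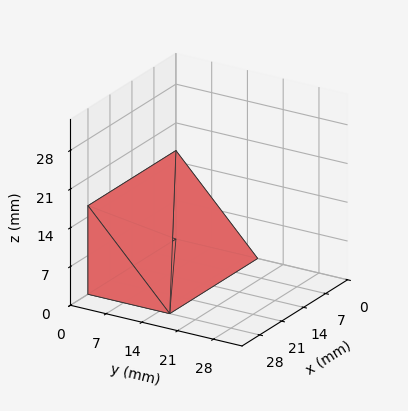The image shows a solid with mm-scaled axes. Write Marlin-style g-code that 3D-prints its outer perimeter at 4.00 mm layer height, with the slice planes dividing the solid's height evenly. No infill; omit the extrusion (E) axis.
Reading the render: the shape is a wedge (ramp): 28 × 16 mm base, rising to 16 mm along the y=0 edge and sloping linearly to z=0 at y=16 (dimensions read to the nearest mm from the axis ticks). For the g-code, the solid's height is divided into equal slices at the stated Δz and each level perimeter traced with G1 moves after a G0 lift.

; perimeter-only toolpath
G21 ; units = mm
G90 ; absolute positioning
G28 ; home
; layer 1
G0 Z4.00
G0 X0.00 Y0.00
G1 X28.00 Y0.00
G1 X28.00 Y12.00
G1 X0.00 Y12.00
G1 X0.00 Y0.00
; layer 2
G0 Z8.00
G0 X0.00 Y0.00
G1 X28.00 Y0.00
G1 X28.00 Y8.00
G1 X0.00 Y8.00
G1 X0.00 Y0.00
; layer 3
G0 Z12.00
G0 X0.00 Y0.00
G1 X28.00 Y0.00
G1 X28.00 Y4.00
G1 X0.00 Y4.00
G1 X0.00 Y0.00
M2 ; end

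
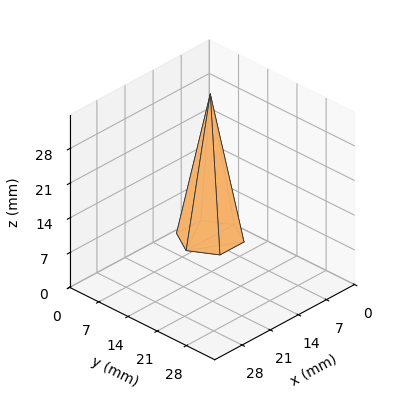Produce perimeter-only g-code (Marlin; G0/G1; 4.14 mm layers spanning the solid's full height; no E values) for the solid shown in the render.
Reading the render: the shape is a regular 6-sided pyramid, base circumscribed radius ≈ 6 mm, apex at z ≈ 29 mm (dimensions read to the nearest mm from the axis ticks). For the g-code, the solid's height is divided into equal slices at the stated Δz and each level perimeter traced with G1 moves after a G0 lift.

; perimeter-only toolpath
G21 ; units = mm
G90 ; absolute positioning
G28 ; home
; layer 1
G0 Z4.14
G0 X11.14 Y6.00
G1 X8.57 Y10.46
G1 X3.43 Y10.46
G1 X0.86 Y6.00
G1 X3.43 Y1.54
G1 X8.57 Y1.54
G1 X11.14 Y6.00
; layer 2
G0 Z8.29
G0 X10.29 Y6.00
G1 X8.14 Y9.71
G1 X3.86 Y9.71
G1 X1.71 Y6.00
G1 X3.86 Y2.29
G1 X8.14 Y2.29
G1 X10.29 Y6.00
; layer 3
G0 Z12.43
G0 X9.43 Y6.00
G1 X7.71 Y8.97
G1 X4.29 Y8.97
G1 X2.57 Y6.00
G1 X4.29 Y3.03
G1 X7.71 Y3.03
G1 X9.43 Y6.00
; layer 4
G0 Z16.57
G0 X8.57 Y6.00
G1 X7.29 Y8.23
G1 X4.71 Y8.23
G1 X3.43 Y6.00
G1 X4.71 Y3.77
G1 X7.29 Y3.77
G1 X8.57 Y6.00
; layer 5
G0 Z20.71
G0 X7.71 Y6.00
G1 X6.86 Y7.49
G1 X5.14 Y7.49
G1 X4.29 Y6.00
G1 X5.14 Y4.51
G1 X6.86 Y4.51
G1 X7.71 Y6.00
; layer 6
G0 Z24.86
G0 X6.86 Y6.00
G1 X6.43 Y6.74
G1 X5.57 Y6.74
G1 X5.14 Y6.00
G1 X5.57 Y5.26
G1 X6.43 Y5.26
G1 X6.86 Y6.00
M2 ; end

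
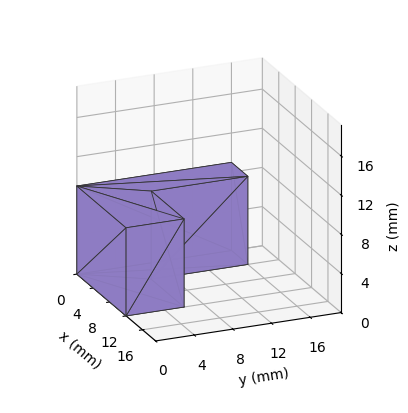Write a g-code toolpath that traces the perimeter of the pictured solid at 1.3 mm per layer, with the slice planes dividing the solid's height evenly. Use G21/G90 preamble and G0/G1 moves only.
Reading the render: the shape is an L-shaped prism: outer 12 × 16 mm, arm thicknesses ≈ 6 mm (horizontal) and 4 mm (vertical), extruded 9 mm in z (dimensions read to the nearest mm from the axis ticks). For the g-code, the solid's height is divided into equal slices at the stated Δz and each level perimeter traced with G1 moves after a G0 lift.

; perimeter-only toolpath
G21 ; units = mm
G90 ; absolute positioning
G28 ; home
; layer 1
G0 Z1.3
G0 X0.0 Y0.0
G1 X12.0 Y0.0
G1 X12.0 Y6.0
G1 X4.0 Y6.0
G1 X4.0 Y16.0
G1 X0.0 Y16.0
G1 X0.0 Y0.0
; layer 2
G0 Z2.6
G0 X0.0 Y0.0
G1 X12.0 Y0.0
G1 X12.0 Y6.0
G1 X4.0 Y6.0
G1 X4.0 Y16.0
G1 X0.0 Y16.0
G1 X0.0 Y0.0
; layer 3
G0 Z3.9
G0 X0.0 Y0.0
G1 X12.0 Y0.0
G1 X12.0 Y6.0
G1 X4.0 Y6.0
G1 X4.0 Y16.0
G1 X0.0 Y16.0
G1 X0.0 Y0.0
; layer 4
G0 Z5.1
G0 X0.0 Y0.0
G1 X12.0 Y0.0
G1 X12.0 Y6.0
G1 X4.0 Y6.0
G1 X4.0 Y16.0
G1 X0.0 Y16.0
G1 X0.0 Y0.0
; layer 5
G0 Z6.4
G0 X0.0 Y0.0
G1 X12.0 Y0.0
G1 X12.0 Y6.0
G1 X4.0 Y6.0
G1 X4.0 Y16.0
G1 X0.0 Y16.0
G1 X0.0 Y0.0
; layer 6
G0 Z7.7
G0 X0.0 Y0.0
G1 X12.0 Y0.0
G1 X12.0 Y6.0
G1 X4.0 Y6.0
G1 X4.0 Y16.0
G1 X0.0 Y16.0
G1 X0.0 Y0.0
; layer 7
G0 Z9.0
G0 X0.0 Y0.0
G1 X12.0 Y0.0
G1 X12.0 Y6.0
G1 X4.0 Y6.0
G1 X4.0 Y16.0
G1 X0.0 Y16.0
G1 X0.0 Y0.0
M2 ; end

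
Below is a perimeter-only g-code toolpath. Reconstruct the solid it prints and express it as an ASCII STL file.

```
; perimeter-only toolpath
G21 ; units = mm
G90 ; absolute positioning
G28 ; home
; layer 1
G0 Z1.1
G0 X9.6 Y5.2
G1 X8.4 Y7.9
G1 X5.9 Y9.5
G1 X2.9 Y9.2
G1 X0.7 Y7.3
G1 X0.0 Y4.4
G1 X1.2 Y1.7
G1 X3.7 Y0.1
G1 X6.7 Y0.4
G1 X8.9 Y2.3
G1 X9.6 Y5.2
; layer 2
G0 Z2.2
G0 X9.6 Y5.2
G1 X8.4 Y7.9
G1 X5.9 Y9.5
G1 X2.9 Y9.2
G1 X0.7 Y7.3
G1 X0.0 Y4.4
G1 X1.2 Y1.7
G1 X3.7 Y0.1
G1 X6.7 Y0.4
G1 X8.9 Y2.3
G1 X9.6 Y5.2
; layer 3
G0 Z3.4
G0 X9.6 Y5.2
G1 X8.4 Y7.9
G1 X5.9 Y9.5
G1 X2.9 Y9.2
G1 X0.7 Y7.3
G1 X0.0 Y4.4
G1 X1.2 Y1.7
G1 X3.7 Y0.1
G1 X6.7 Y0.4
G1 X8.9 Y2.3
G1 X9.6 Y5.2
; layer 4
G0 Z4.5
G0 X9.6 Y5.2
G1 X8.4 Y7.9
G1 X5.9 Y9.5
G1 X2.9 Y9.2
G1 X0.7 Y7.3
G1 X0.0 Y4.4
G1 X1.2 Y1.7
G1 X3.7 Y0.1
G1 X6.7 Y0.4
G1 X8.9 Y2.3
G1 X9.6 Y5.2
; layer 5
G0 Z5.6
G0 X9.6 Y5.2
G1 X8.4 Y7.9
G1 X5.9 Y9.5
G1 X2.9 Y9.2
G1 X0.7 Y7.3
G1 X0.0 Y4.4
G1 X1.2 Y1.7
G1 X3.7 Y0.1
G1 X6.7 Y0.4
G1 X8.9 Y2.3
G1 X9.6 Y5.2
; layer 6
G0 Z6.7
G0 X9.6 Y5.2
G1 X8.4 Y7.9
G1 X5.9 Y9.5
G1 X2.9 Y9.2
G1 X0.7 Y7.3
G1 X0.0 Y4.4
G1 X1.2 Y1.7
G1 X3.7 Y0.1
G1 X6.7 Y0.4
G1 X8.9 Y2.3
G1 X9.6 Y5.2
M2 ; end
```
solid part
  facet normal 0.0000 0.0000 -1.0000
    outer loop
      vertex 5.9 9.5 0.0
      vertex 8.4 7.9 0.0
      vertex 9.6 5.2 0.0
    endloop
  endfacet
  facet normal 0.0000 0.0000 -1.0000
    outer loop
      vertex 2.9 9.2 0.0
      vertex 5.9 9.5 0.0
      vertex 9.6 5.2 0.0
    endloop
  endfacet
  facet normal 0.0000 0.0000 -1.0000
    outer loop
      vertex 0.7 7.3 0.0
      vertex 2.9 9.2 0.0
      vertex 9.6 5.2 0.0
    endloop
  endfacet
  facet normal 0.0000 0.0000 -1.0000
    outer loop
      vertex 0.0 4.4 0.0
      vertex 0.7 7.3 0.0
      vertex 9.6 5.2 0.0
    endloop
  endfacet
  facet normal 0.0000 0.0000 -1.0000
    outer loop
      vertex 1.2 1.7 0.0
      vertex 0.0 4.4 0.0
      vertex 9.6 5.2 0.0
    endloop
  endfacet
  facet normal 0.0000 0.0000 -1.0000
    outer loop
      vertex 3.7 0.1 0.0
      vertex 1.2 1.7 0.0
      vertex 9.6 5.2 0.0
    endloop
  endfacet
  facet normal 0.0000 0.0000 -1.0000
    outer loop
      vertex 6.7 0.4 0.0
      vertex 3.7 0.1 0.0
      vertex 9.6 5.2 0.0
    endloop
  endfacet
  facet normal 0.0000 0.0000 -1.0000
    outer loop
      vertex 8.9 2.3 0.0
      vertex 6.7 0.4 0.0
      vertex 9.6 5.2 0.0
    endloop
  endfacet
  facet normal 0.0000 0.0000 1.0000
    outer loop
      vertex 9.6 5.2 6.7
      vertex 8.4 7.9 6.7
      vertex 5.9 9.5 6.7
    endloop
  endfacet
  facet normal 0.0000 0.0000 1.0000
    outer loop
      vertex 9.6 5.2 6.7
      vertex 5.9 9.5 6.7
      vertex 2.9 9.2 6.7
    endloop
  endfacet
  facet normal 0.0000 0.0000 1.0000
    outer loop
      vertex 9.6 5.2 6.7
      vertex 2.9 9.2 6.7
      vertex 0.7 7.3 6.7
    endloop
  endfacet
  facet normal 0.0000 0.0000 1.0000
    outer loop
      vertex 9.6 5.2 6.7
      vertex 0.7 7.3 6.7
      vertex 0.0 4.4 6.7
    endloop
  endfacet
  facet normal 0.0000 0.0000 1.0000
    outer loop
      vertex 9.6 5.2 6.7
      vertex 0.0 4.4 6.7
      vertex 1.2 1.7 6.7
    endloop
  endfacet
  facet normal 0.0000 0.0000 1.0000
    outer loop
      vertex 9.6 5.2 6.7
      vertex 1.2 1.7 6.7
      vertex 3.7 0.1 6.7
    endloop
  endfacet
  facet normal 0.0000 0.0000 1.0000
    outer loop
      vertex 9.6 5.2 6.7
      vertex 3.7 0.1 6.7
      vertex 6.7 0.4 6.7
    endloop
  endfacet
  facet normal 0.0000 0.0000 1.0000
    outer loop
      vertex 9.6 5.2 6.7
      vertex 6.7 0.4 6.7
      vertex 8.9 2.3 6.7
    endloop
  endfacet
  facet normal 0.9138 0.4061 0.0000
    outer loop
      vertex 9.6 5.2 0.0
      vertex 8.4 7.9 0.0
      vertex 8.4 7.9 6.7
    endloop
  endfacet
  facet normal 0.9138 0.4061 0.0000
    outer loop
      vertex 9.6 5.2 0.0
      vertex 8.4 7.9 6.7
      vertex 9.6 5.2 6.7
    endloop
  endfacet
  facet normal 0.5391 0.8423 0.0000
    outer loop
      vertex 8.4 7.9 0.0
      vertex 5.9 9.5 0.0
      vertex 5.9 9.5 6.7
    endloop
  endfacet
  facet normal 0.5391 0.8423 0.0000
    outer loop
      vertex 8.4 7.9 0.0
      vertex 5.9 9.5 6.7
      vertex 8.4 7.9 6.7
    endloop
  endfacet
  facet normal -0.0995 0.9950 0.0000
    outer loop
      vertex 5.9 9.5 0.0
      vertex 2.9 9.2 0.0
      vertex 2.9 9.2 6.7
    endloop
  endfacet
  facet normal -0.0995 0.9950 0.0000
    outer loop
      vertex 5.9 9.5 0.0
      vertex 2.9 9.2 6.7
      vertex 5.9 9.5 6.7
    endloop
  endfacet
  facet normal -0.6536 0.7568 0.0000
    outer loop
      vertex 2.9 9.2 0.0
      vertex 0.7 7.3 0.0
      vertex 0.7 7.3 6.7
    endloop
  endfacet
  facet normal -0.6536 0.7568 0.0000
    outer loop
      vertex 2.9 9.2 0.0
      vertex 0.7 7.3 6.7
      vertex 2.9 9.2 6.7
    endloop
  endfacet
  facet normal -0.9721 0.2346 0.0000
    outer loop
      vertex 0.7 7.3 0.0
      vertex 0.0 4.4 0.0
      vertex 0.0 4.4 6.7
    endloop
  endfacet
  facet normal -0.9721 0.2346 0.0000
    outer loop
      vertex 0.7 7.3 0.0
      vertex 0.0 4.4 6.7
      vertex 0.7 7.3 6.7
    endloop
  endfacet
  facet normal -0.9138 -0.4061 0.0000
    outer loop
      vertex 0.0 4.4 0.0
      vertex 1.2 1.7 0.0
      vertex 1.2 1.7 6.7
    endloop
  endfacet
  facet normal -0.9138 -0.4061 0.0000
    outer loop
      vertex 0.0 4.4 0.0
      vertex 1.2 1.7 6.7
      vertex 0.0 4.4 6.7
    endloop
  endfacet
  facet normal -0.5391 -0.8423 0.0000
    outer loop
      vertex 1.2 1.7 0.0
      vertex 3.7 0.1 0.0
      vertex 3.7 0.1 6.7
    endloop
  endfacet
  facet normal -0.5391 -0.8423 0.0000
    outer loop
      vertex 1.2 1.7 0.0
      vertex 3.7 0.1 6.7
      vertex 1.2 1.7 6.7
    endloop
  endfacet
  facet normal 0.0995 -0.9950 0.0000
    outer loop
      vertex 3.7 0.1 0.0
      vertex 6.7 0.4 0.0
      vertex 6.7 0.4 6.7
    endloop
  endfacet
  facet normal 0.0995 -0.9950 0.0000
    outer loop
      vertex 3.7 0.1 0.0
      vertex 6.7 0.4 6.7
      vertex 3.7 0.1 6.7
    endloop
  endfacet
  facet normal 0.6536 -0.7568 0.0000
    outer loop
      vertex 6.7 0.4 0.0
      vertex 8.9 2.3 0.0
      vertex 8.9 2.3 6.7
    endloop
  endfacet
  facet normal 0.6536 -0.7568 0.0000
    outer loop
      vertex 6.7 0.4 0.0
      vertex 8.9 2.3 6.7
      vertex 6.7 0.4 6.7
    endloop
  endfacet
  facet normal 0.9721 -0.2346 0.0000
    outer loop
      vertex 8.9 2.3 0.0
      vertex 9.6 5.2 0.0
      vertex 9.6 5.2 6.7
    endloop
  endfacet
  facet normal 0.9721 -0.2346 0.0000
    outer loop
      vertex 8.9 2.3 0.0
      vertex 9.6 5.2 6.7
      vertex 8.9 2.3 6.7
    endloop
  endfacet
endsolid part

The G0 Z moves step by Δz≈1.1 mm. Every layer's G1 loop is the same polygon, so the solid is a straight extrusion of it from z=0 to z≈6.7. Closing with flat bottom and top caps and triangulating gives 36 facets — a regular 10-sided prism (a cylinder approximated with 10 flat sides), circumscribed radius ≈ 4.8 mm, height ≈ 6.7 mm.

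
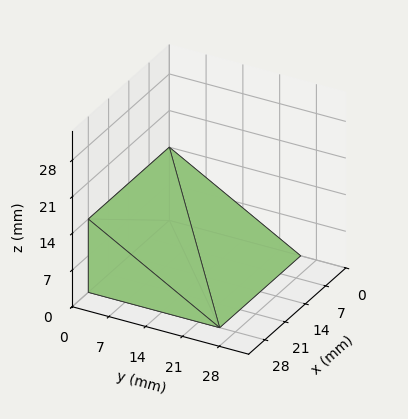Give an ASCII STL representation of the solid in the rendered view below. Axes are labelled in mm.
Reading the render: the shape is a wedge (ramp): 28 × 25 mm base, rising to 14 mm along the y=0 edge and sloping linearly to z=0 at y=25 (dimensions read to the nearest mm from the axis ticks). For the STL, each face is triangulated and given an outward normal.

solid part
  facet normal 0.0000 0.0000 -1.0000
    outer loop
      vertex 28.000 25.000 0.000
      vertex 28.000 0.000 0.000
      vertex 0.000 0.000 0.000
    endloop
  endfacet
  facet normal 0.0000 0.0000 -1.0000
    outer loop
      vertex 0.000 25.000 0.000
      vertex 28.000 25.000 0.000
      vertex 0.000 0.000 0.000
    endloop
  endfacet
  facet normal 0.0000 -1.0000 0.0000
    outer loop
      vertex 0.000 0.000 0.000
      vertex 28.000 0.000 0.000
      vertex 28.000 0.000 14.000
    endloop
  endfacet
  facet normal 0.0000 -1.0000 0.0000
    outer loop
      vertex 0.000 0.000 0.000
      vertex 28.000 0.000 14.000
      vertex 0.000 0.000 14.000
    endloop
  endfacet
  facet normal 0.0000 0.4886 0.8725
    outer loop
      vertex 0.000 0.000 14.000
      vertex 28.000 0.000 14.000
      vertex 28.000 25.000 0.000
    endloop
  endfacet
  facet normal 0.0000 0.4886 0.8725
    outer loop
      vertex 0.000 0.000 14.000
      vertex 28.000 25.000 0.000
      vertex 0.000 25.000 0.000
    endloop
  endfacet
  facet normal -1.0000 0.0000 0.0000
    outer loop
      vertex 0.000 0.000 14.000
      vertex 0.000 25.000 0.000
      vertex 0.000 0.000 0.000
    endloop
  endfacet
  facet normal 1.0000 0.0000 0.0000
    outer loop
      vertex 28.000 0.000 0.000
      vertex 28.000 25.000 0.000
      vertex 28.000 0.000 14.000
    endloop
  endfacet
endsolid part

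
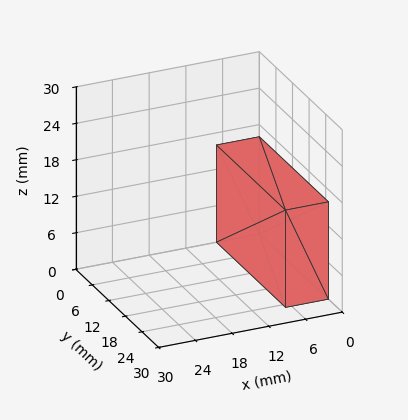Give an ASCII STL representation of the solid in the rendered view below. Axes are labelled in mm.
Reading the render: the shape is a rectangular box, roughly 7 × 25 mm footprint and 16 mm tall (dimensions read to the nearest mm from the axis ticks). For the STL, each face is triangulated and given an outward normal.

solid part
  facet normal 0.0000 0.0000 -1.0000
    outer loop
      vertex 7.0 25.0 0.0
      vertex 7.0 0.0 0.0
      vertex 0.0 0.0 0.0
    endloop
  endfacet
  facet normal 0.0000 0.0000 -1.0000
    outer loop
      vertex 0.0 25.0 0.0
      vertex 7.0 25.0 0.0
      vertex 0.0 0.0 0.0
    endloop
  endfacet
  facet normal 0.0000 0.0000 1.0000
    outer loop
      vertex 0.0 0.0 16.0
      vertex 7.0 0.0 16.0
      vertex 7.0 25.0 16.0
    endloop
  endfacet
  facet normal 0.0000 0.0000 1.0000
    outer loop
      vertex 0.0 0.0 16.0
      vertex 7.0 25.0 16.0
      vertex 0.0 25.0 16.0
    endloop
  endfacet
  facet normal 0.0000 -1.0000 0.0000
    outer loop
      vertex 0.0 0.0 0.0
      vertex 7.0 0.0 0.0
      vertex 7.0 0.0 16.0
    endloop
  endfacet
  facet normal 0.0000 -1.0000 0.0000
    outer loop
      vertex 0.0 0.0 0.0
      vertex 7.0 0.0 16.0
      vertex 0.0 0.0 16.0
    endloop
  endfacet
  facet normal 0.0000 1.0000 0.0000
    outer loop
      vertex 7.0 25.0 16.0
      vertex 7.0 25.0 0.0
      vertex 0.0 25.0 0.0
    endloop
  endfacet
  facet normal 0.0000 1.0000 0.0000
    outer loop
      vertex 0.0 25.0 16.0
      vertex 7.0 25.0 16.0
      vertex 0.0 25.0 0.0
    endloop
  endfacet
  facet normal -1.0000 0.0000 0.0000
    outer loop
      vertex 0.0 25.0 16.0
      vertex 0.0 25.0 0.0
      vertex 0.0 0.0 0.0
    endloop
  endfacet
  facet normal -1.0000 0.0000 0.0000
    outer loop
      vertex 0.0 0.0 16.0
      vertex 0.0 25.0 16.0
      vertex 0.0 0.0 0.0
    endloop
  endfacet
  facet normal 1.0000 0.0000 0.0000
    outer loop
      vertex 7.0 0.0 0.0
      vertex 7.0 25.0 0.0
      vertex 7.0 25.0 16.0
    endloop
  endfacet
  facet normal 1.0000 0.0000 0.0000
    outer loop
      vertex 7.0 0.0 0.0
      vertex 7.0 25.0 16.0
      vertex 7.0 0.0 16.0
    endloop
  endfacet
endsolid part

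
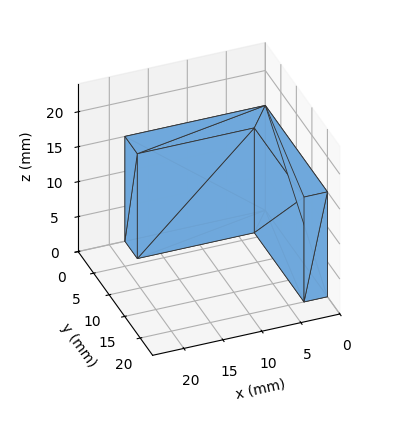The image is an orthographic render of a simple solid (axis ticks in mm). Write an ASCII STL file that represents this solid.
Reading the render: the shape is an L-shaped prism: outer 18 × 20 mm, arm thicknesses ≈ 4 mm (horizontal) and 3 mm (vertical), extruded 15 mm in z (dimensions read to the nearest mm from the axis ticks). For the STL, each face is triangulated and given an outward normal.

solid part
  facet normal 0.0000 0.0000 -1.0000
    outer loop
      vertex 18.0 4.0 0.0
      vertex 18.0 0.0 0.0
      vertex 0.0 0.0 0.0
    endloop
  endfacet
  facet normal 0.0000 0.0000 -1.0000
    outer loop
      vertex 3.0 4.0 0.0
      vertex 18.0 4.0 0.0
      vertex 0.0 0.0 0.0
    endloop
  endfacet
  facet normal 0.0000 0.0000 -1.0000
    outer loop
      vertex 3.0 20.0 0.0
      vertex 3.0 4.0 0.0
      vertex 0.0 0.0 0.0
    endloop
  endfacet
  facet normal 0.0000 0.0000 -1.0000
    outer loop
      vertex 0.0 20.0 0.0
      vertex 3.0 20.0 0.0
      vertex 0.0 0.0 0.0
    endloop
  endfacet
  facet normal 0.0000 0.0000 1.0000
    outer loop
      vertex 0.0 0.0 15.0
      vertex 18.0 0.0 15.0
      vertex 18.0 4.0 15.0
    endloop
  endfacet
  facet normal 0.0000 0.0000 1.0000
    outer loop
      vertex 0.0 0.0 15.0
      vertex 18.0 4.0 15.0
      vertex 3.0 4.0 15.0
    endloop
  endfacet
  facet normal 0.0000 0.0000 1.0000
    outer loop
      vertex 0.0 0.0 15.0
      vertex 3.0 4.0 15.0
      vertex 3.0 20.0 15.0
    endloop
  endfacet
  facet normal 0.0000 0.0000 1.0000
    outer loop
      vertex 0.0 0.0 15.0
      vertex 3.0 20.0 15.0
      vertex 0.0 20.0 15.0
    endloop
  endfacet
  facet normal 0.0000 -1.0000 0.0000
    outer loop
      vertex 0.0 0.0 0.0
      vertex 18.0 0.0 0.0
      vertex 18.0 0.0 15.0
    endloop
  endfacet
  facet normal 0.0000 -1.0000 0.0000
    outer loop
      vertex 0.0 0.0 0.0
      vertex 18.0 0.0 15.0
      vertex 0.0 0.0 15.0
    endloop
  endfacet
  facet normal 1.0000 0.0000 0.0000
    outer loop
      vertex 18.0 0.0 0.0
      vertex 18.0 4.0 0.0
      vertex 18.0 4.0 15.0
    endloop
  endfacet
  facet normal 1.0000 0.0000 0.0000
    outer loop
      vertex 18.0 0.0 0.0
      vertex 18.0 4.0 15.0
      vertex 18.0 0.0 15.0
    endloop
  endfacet
  facet normal 0.0000 1.0000 0.0000
    outer loop
      vertex 18.0 4.0 0.0
      vertex 3.0 4.0 0.0
      vertex 3.0 4.0 15.0
    endloop
  endfacet
  facet normal 0.0000 1.0000 0.0000
    outer loop
      vertex 18.0 4.0 0.0
      vertex 3.0 4.0 15.0
      vertex 18.0 4.0 15.0
    endloop
  endfacet
  facet normal 1.0000 0.0000 0.0000
    outer loop
      vertex 3.0 4.0 0.0
      vertex 3.0 20.0 0.0
      vertex 3.0 20.0 15.0
    endloop
  endfacet
  facet normal 1.0000 0.0000 0.0000
    outer loop
      vertex 3.0 4.0 0.0
      vertex 3.0 20.0 15.0
      vertex 3.0 4.0 15.0
    endloop
  endfacet
  facet normal 0.0000 1.0000 0.0000
    outer loop
      vertex 3.0 20.0 0.0
      vertex 0.0 20.0 0.0
      vertex 0.0 20.0 15.0
    endloop
  endfacet
  facet normal 0.0000 1.0000 0.0000
    outer loop
      vertex 3.0 20.0 0.0
      vertex 0.0 20.0 15.0
      vertex 3.0 20.0 15.0
    endloop
  endfacet
  facet normal -1.0000 0.0000 0.0000
    outer loop
      vertex 0.0 20.0 0.0
      vertex 0.0 0.0 0.0
      vertex 0.0 0.0 15.0
    endloop
  endfacet
  facet normal -1.0000 0.0000 0.0000
    outer loop
      vertex 0.0 20.0 0.0
      vertex 0.0 0.0 15.0
      vertex 0.0 20.0 15.0
    endloop
  endfacet
endsolid part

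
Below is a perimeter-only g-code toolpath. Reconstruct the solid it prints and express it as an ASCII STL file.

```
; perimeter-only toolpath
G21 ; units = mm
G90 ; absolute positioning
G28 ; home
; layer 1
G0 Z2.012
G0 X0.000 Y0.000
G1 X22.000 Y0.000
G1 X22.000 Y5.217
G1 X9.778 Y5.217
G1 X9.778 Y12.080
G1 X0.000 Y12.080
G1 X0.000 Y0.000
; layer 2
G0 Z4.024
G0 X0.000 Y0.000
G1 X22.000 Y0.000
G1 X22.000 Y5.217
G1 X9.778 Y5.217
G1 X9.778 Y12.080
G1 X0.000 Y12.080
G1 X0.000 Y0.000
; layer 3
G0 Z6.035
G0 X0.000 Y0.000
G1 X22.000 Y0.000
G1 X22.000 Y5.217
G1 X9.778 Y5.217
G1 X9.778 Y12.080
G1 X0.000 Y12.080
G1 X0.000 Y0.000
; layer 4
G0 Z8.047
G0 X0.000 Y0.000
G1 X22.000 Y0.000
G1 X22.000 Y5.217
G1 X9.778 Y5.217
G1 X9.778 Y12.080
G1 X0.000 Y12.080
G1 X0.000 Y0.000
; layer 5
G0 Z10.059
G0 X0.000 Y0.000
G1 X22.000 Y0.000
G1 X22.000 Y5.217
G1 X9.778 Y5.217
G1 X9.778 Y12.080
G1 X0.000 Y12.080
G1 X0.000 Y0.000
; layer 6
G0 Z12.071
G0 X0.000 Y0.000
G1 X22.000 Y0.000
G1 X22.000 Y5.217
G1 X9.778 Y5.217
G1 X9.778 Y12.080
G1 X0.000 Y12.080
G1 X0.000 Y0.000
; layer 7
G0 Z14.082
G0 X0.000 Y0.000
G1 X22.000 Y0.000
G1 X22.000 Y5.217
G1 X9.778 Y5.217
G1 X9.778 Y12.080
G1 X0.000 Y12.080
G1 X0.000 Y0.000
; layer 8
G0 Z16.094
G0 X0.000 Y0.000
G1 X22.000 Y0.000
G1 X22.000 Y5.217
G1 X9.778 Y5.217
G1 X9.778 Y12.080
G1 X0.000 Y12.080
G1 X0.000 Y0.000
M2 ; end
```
solid part
  facet normal 0.0000 0.0000 -1.0000
    outer loop
      vertex 22.000 5.217 0.000
      vertex 22.000 0.000 0.000
      vertex 0.000 0.000 0.000
    endloop
  endfacet
  facet normal 0.0000 0.0000 -1.0000
    outer loop
      vertex 9.778 5.217 0.000
      vertex 22.000 5.217 0.000
      vertex 0.000 0.000 0.000
    endloop
  endfacet
  facet normal 0.0000 0.0000 -1.0000
    outer loop
      vertex 9.778 12.080 0.000
      vertex 9.778 5.217 0.000
      vertex 0.000 0.000 0.000
    endloop
  endfacet
  facet normal 0.0000 0.0000 -1.0000
    outer loop
      vertex 0.000 12.080 0.000
      vertex 9.778 12.080 0.000
      vertex 0.000 0.000 0.000
    endloop
  endfacet
  facet normal 0.0000 0.0000 1.0000
    outer loop
      vertex 0.000 0.000 16.094
      vertex 22.000 0.000 16.094
      vertex 22.000 5.217 16.094
    endloop
  endfacet
  facet normal 0.0000 0.0000 1.0000
    outer loop
      vertex 0.000 0.000 16.094
      vertex 22.000 5.217 16.094
      vertex 9.778 5.217 16.094
    endloop
  endfacet
  facet normal 0.0000 0.0000 1.0000
    outer loop
      vertex 0.000 0.000 16.094
      vertex 9.778 5.217 16.094
      vertex 9.778 12.080 16.094
    endloop
  endfacet
  facet normal 0.0000 0.0000 1.0000
    outer loop
      vertex 0.000 0.000 16.094
      vertex 9.778 12.080 16.094
      vertex 0.000 12.080 16.094
    endloop
  endfacet
  facet normal 0.0000 -1.0000 0.0000
    outer loop
      vertex 0.000 0.000 0.000
      vertex 22.000 0.000 0.000
      vertex 22.000 0.000 16.094
    endloop
  endfacet
  facet normal 0.0000 -1.0000 0.0000
    outer loop
      vertex 0.000 0.000 0.000
      vertex 22.000 0.000 16.094
      vertex 0.000 0.000 16.094
    endloop
  endfacet
  facet normal 1.0000 0.0000 0.0000
    outer loop
      vertex 22.000 0.000 0.000
      vertex 22.000 5.217 0.000
      vertex 22.000 5.217 16.094
    endloop
  endfacet
  facet normal 1.0000 0.0000 0.0000
    outer loop
      vertex 22.000 0.000 0.000
      vertex 22.000 5.217 16.094
      vertex 22.000 0.000 16.094
    endloop
  endfacet
  facet normal 0.0000 1.0000 0.0000
    outer loop
      vertex 22.000 5.217 0.000
      vertex 9.778 5.217 0.000
      vertex 9.778 5.217 16.094
    endloop
  endfacet
  facet normal 0.0000 1.0000 0.0000
    outer loop
      vertex 22.000 5.217 0.000
      vertex 9.778 5.217 16.094
      vertex 22.000 5.217 16.094
    endloop
  endfacet
  facet normal 1.0000 0.0000 0.0000
    outer loop
      vertex 9.778 5.217 0.000
      vertex 9.778 12.080 0.000
      vertex 9.778 12.080 16.094
    endloop
  endfacet
  facet normal 1.0000 0.0000 0.0000
    outer loop
      vertex 9.778 5.217 0.000
      vertex 9.778 12.080 16.094
      vertex 9.778 5.217 16.094
    endloop
  endfacet
  facet normal 0.0000 1.0000 0.0000
    outer loop
      vertex 9.778 12.080 0.000
      vertex 0.000 12.080 0.000
      vertex 0.000 12.080 16.094
    endloop
  endfacet
  facet normal 0.0000 1.0000 0.0000
    outer loop
      vertex 9.778 12.080 0.000
      vertex 0.000 12.080 16.094
      vertex 9.778 12.080 16.094
    endloop
  endfacet
  facet normal -1.0000 0.0000 0.0000
    outer loop
      vertex 0.000 12.080 0.000
      vertex 0.000 0.000 0.000
      vertex 0.000 0.000 16.094
    endloop
  endfacet
  facet normal -1.0000 0.0000 0.0000
    outer loop
      vertex 0.000 12.080 0.000
      vertex 0.000 0.000 16.094
      vertex 0.000 12.080 16.094
    endloop
  endfacet
endsolid part

The G0 Z moves step by Δz≈2.012 mm. Every layer's G1 loop is the same polygon, so the solid is a straight extrusion of it from z=0 to z≈16.1. Closing with flat bottom and top caps and triangulating gives 20 facets — an L-shaped prism: outer 22 × 12.1 mm, arm thicknesses ≈ 5.22 mm (horizontal) and 9.78 mm (vertical), extruded 16.1 mm in z.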